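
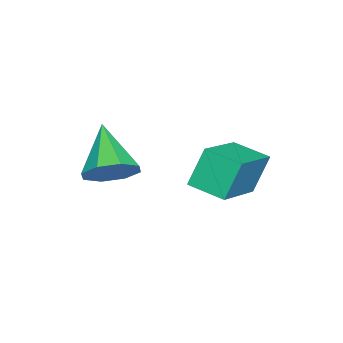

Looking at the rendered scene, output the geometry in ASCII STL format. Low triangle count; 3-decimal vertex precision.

solid 
facet normal 0.627 0.438 -0.644
outer loop
vertex 0.606 -2.423 3.864
vertex 0.253 -2.906 3.192
vertex 0.074 -2.106 3.562
endloop
endfacet
facet normal -0.157 0.530 0.833
outer loop
vertex 0.606 -2.423 3.864
vertex 0.074 -2.106 3.562
vertex -0.933 -3.734 4.408
endloop
endfacet
facet normal 0.627 0.438 -0.644
outer loop
vertex 0.074 -2.106 3.562
vertex 0.253 -2.906 3.192
vertex -0.353 -2.257 3.043
endloop
endfacet
facet normal -0.684 0.622 0.382
outer loop
vertex 0.074 -2.106 3.562
vertex -0.353 -2.257 3.043
vertex -0.933 -3.734 4.408
endloop
endfacet
facet normal 0.627 0.438 -0.644
outer loop
vertex -0.353 -2.257 3.043
vertex 0.253 -2.906 3.192
vertex -0.425 -2.789 2.611
endloop
endfacet
facet normal -0.959 0.245 -0.142
outer loop
vertex -0.353 -2.257 3.043
vertex -0.425 -2.789 2.611
vertex -0.933 -3.734 4.408
endloop
endfacet
facet normal 0.627 0.438 -0.644
outer loop
vertex -0.425 -2.789 2.611
vertex 0.253 -2.906 3.192
vertex -0.1 -3.389 2.519
endloop
endfacet
facet normal -0.820 -0.378 -0.430
outer loop
vertex -0.425 -2.789 2.611
vertex -0.1 -3.389 2.519
vertex -0.933 -3.734 4.408
endloop
endfacet
facet normal 0.627 0.439 -0.644
outer loop
vertex -0.1 -3.389 2.519
vertex 0.253 -2.906 3.192
vertex 0.432 -3.706 2.821
endloop
endfacet
facet normal -0.348 -0.883 -0.315
outer loop
vertex -0.1 -3.389 2.519
vertex 0.432 -3.706 2.821
vertex -0.933 -3.734 4.408
endloop
endfacet
facet normal 0.627 0.439 -0.644
outer loop
vertex 0.432 -3.706 2.821
vertex 0.253 -2.906 3.192
vertex 0.859 -3.555 3.34
endloop
endfacet
facet normal 0.179 -0.974 0.136
outer loop
vertex 0.432 -3.706 2.821
vertex 0.859 -3.555 3.34
vertex -0.933 -3.734 4.408
endloop
endfacet
facet normal 0.627 0.438 -0.644
outer loop
vertex 0.859 -3.555 3.34
vertex 0.253 -2.906 3.192
vertex 0.931 -3.023 3.772
endloop
endfacet
facet normal 0.454 -0.598 0.661
outer loop
vertex 0.859 -3.555 3.34
vertex 0.931 -3.023 3.772
vertex -0.933 -3.734 4.408
endloop
endfacet
facet normal 0.627 0.438 -0.644
outer loop
vertex 0.931 -3.023 3.772
vertex 0.253 -2.906 3.192
vertex 0.606 -2.423 3.864
endloop
endfacet
facet normal 0.314 0.025 0.949
outer loop
vertex 0.931 -3.023 3.772
vertex 0.606 -2.423 3.864
vertex -0.933 -3.734 4.408
endloop
endfacet
facet normal -0.935 0.059 -0.351
outer loop
vertex -3.949 -0.798 2.712
vertex -3.774 0.433 2.453
vertex -3.474 -1.145 1.387
endloop
endfacet
facet normal -0.138 -0.969 0.204
outer loop
vertex -1.446 -1.273 2.147
vertex -3.949 -0.798 2.712
vertex -3.474 -1.145 1.387
endloop
endfacet
facet normal -0.935 0.059 -0.350
outer loop
vertex -3.474 -1.145 1.387
vertex -3.774 0.433 2.453
vertex -3.299 0.086 1.127
endloop
endfacet
facet normal 0.327 -0.240 -0.914
outer loop
vertex -3.299 0.086 1.127
vertex -1.446 -1.273 2.147
vertex -3.474 -1.145 1.387
endloop
endfacet
facet normal -0.328 0.239 0.914
outer loop
vertex -3.949 -0.798 2.712
vertex -1.746 0.305 3.213
vertex -3.774 0.433 2.453
endloop
endfacet
facet normal -0.138 -0.969 0.204
outer loop
vertex -1.921 -0.926 3.473
vertex -3.949 -0.798 2.712
vertex -1.446 -1.273 2.147
endloop
endfacet
facet normal -0.328 0.240 0.914
outer loop
vertex -1.921 -0.926 3.473
vertex -1.746 0.305 3.213
vertex -3.949 -0.798 2.712
endloop
endfacet
facet normal 0.138 0.969 -0.204
outer loop
vertex -3.774 0.433 2.453
vertex -1.746 0.305 3.213
vertex -3.299 0.086 1.127
endloop
endfacet
facet normal 0.328 -0.239 -0.914
outer loop
vertex -1.271 -0.042 1.888
vertex -1.446 -1.273 2.147
vertex -3.299 0.086 1.127
endloop
endfacet
facet normal 0.138 0.969 -0.204
outer loop
vertex -3.299 0.086 1.127
vertex -1.746 0.305 3.213
vertex -1.271 -0.042 1.888
endloop
endfacet
facet normal 0.935 -0.059 0.350
outer loop
vertex -1.271 -0.042 1.888
vertex -1.921 -0.926 3.473
vertex -1.446 -1.273 2.147
endloop
endfacet
facet normal 0.935 -0.059 0.350
outer loop
vertex -1.746 0.305 3.213
vertex -1.921 -0.926 3.473
vertex -1.271 -0.042 1.888
endloop
endfacet

endsolid


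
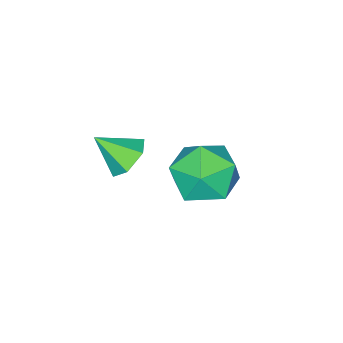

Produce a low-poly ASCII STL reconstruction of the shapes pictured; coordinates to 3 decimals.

solid 
facet normal -0.400 0.663 -0.633
outer loop
vertex 3.294 -3.014 3.575
vertex 2.804 -3.412 3.468
vertex 2.769 -2.982 3.94
endloop
endfacet
facet normal 0.547 0.362 0.755
outer loop
vertex 3.294 -3.014 3.575
vertex 2.769 -2.982 3.94
vertex 3.236 -4.128 4.152
endloop
endfacet
facet normal -0.399 0.663 -0.634
outer loop
vertex 2.769 -2.982 3.94
vertex 2.804 -3.412 3.468
vertex 2.279 -3.38 3.832
endloop
endfacet
facet normal -0.268 0.069 0.961
outer loop
vertex 2.769 -2.982 3.94
vertex 2.279 -3.38 3.832
vertex 3.236 -4.128 4.152
endloop
endfacet
facet normal -0.400 0.662 -0.635
outer loop
vertex 2.279 -3.38 3.832
vertex 2.804 -3.412 3.468
vertex 2.315 -3.811 3.36
endloop
endfacet
facet normal -0.632 -0.596 0.496
outer loop
vertex 2.279 -3.38 3.832
vertex 2.315 -3.811 3.36
vertex 3.236 -4.128 4.152
endloop
endfacet
facet normal -0.400 0.662 -0.634
outer loop
vertex 2.315 -3.811 3.36
vertex 2.804 -3.412 3.468
vertex 2.84 -3.843 2.995
endloop
endfacet
facet normal -0.181 -0.967 -0.176
outer loop
vertex 2.315 -3.811 3.36
vertex 2.84 -3.843 2.995
vertex 3.236 -4.128 4.152
endloop
endfacet
facet normal -0.399 0.662 -0.634
outer loop
vertex 2.84 -3.843 2.995
vertex 2.804 -3.412 3.468
vertex 3.329 -3.445 3.103
endloop
endfacet
facet normal 0.633 -0.673 -0.382
outer loop
vertex 2.84 -3.843 2.995
vertex 3.329 -3.445 3.103
vertex 3.236 -4.128 4.152
endloop
endfacet
facet normal -0.399 0.662 -0.634
outer loop
vertex 3.329 -3.445 3.103
vertex 2.804 -3.412 3.468
vertex 3.294 -3.014 3.575
endloop
endfacet
facet normal 0.997 -0.009 0.082
outer loop
vertex 3.329 -3.445 3.103
vertex 3.294 -3.014 3.575
vertex 3.236 -4.128 4.152
endloop
endfacet
facet normal -0.825 0.510 0.245
outer loop
vertex -0.424 -2.565 0.594
vertex -0.632 -3.26 1.34
vertex -0.051 -2.423 1.555
endloop
endfacet
facet normal -0.324 0.946 -0.014
outer loop
vertex -0.424 -2.565 0.594
vertex -0.051 -2.423 1.555
vertex 0.552 -2.229 0.729
endloop
endfacet
facet normal -0.157 0.725 -0.671
outer loop
vertex -0.424 -2.565 0.594
vertex 0.552 -2.229 0.729
vertex 0.344 -2.946 0.003
endloop
endfacet
facet normal -0.554 0.152 -0.818
outer loop
vertex -0.424 -2.565 0.594
vertex 0.344 -2.946 0.003
vertex -0.388 -3.583 0.381
endloop
endfacet
facet normal -0.967 0.019 -0.252
outer loop
vertex -0.424 -2.565 0.594
vertex -0.388 -3.583 0.381
vertex -0.632 -3.26 1.34
endloop
endfacet
facet normal 0.258 0.882 0.395
outer loop
vertex 0.552 -2.229 0.729
vertex -0.051 -2.423 1.555
vertex 0.948 -2.717 1.559
endloop
endfacet
facet normal -0.554 0.175 0.814
outer loop
vertex -0.051 -2.423 1.555
vertex -0.632 -3.26 1.34
vertex 0.216 -3.354 1.937
endloop
endfacet
facet normal -0.784 -0.620 0.009
outer loop
vertex -0.632 -3.26 1.34
vertex -0.388 -3.583 0.381
vertex 0.008 -4.071 1.211
endloop
endfacet
facet normal -0.116 -0.405 -0.907
outer loop
vertex -0.388 -3.583 0.381
vertex 0.344 -2.946 0.003
vertex 0.611 -3.877 0.385
endloop
endfacet
facet normal 0.529 0.523 -0.668
outer loop
vertex 0.344 -2.946 0.003
vertex 0.552 -2.229 0.729
vertex 1.192 -3.04 0.6
endloop
endfacet
facet normal 0.554 -0.152 0.818
outer loop
vertex 0.984 -3.735 1.346
vertex 0.948 -2.717 1.559
vertex 0.216 -3.354 1.937
endloop
endfacet
facet normal 0.157 -0.725 0.671
outer loop
vertex 0.984 -3.735 1.346
vertex 0.216 -3.354 1.937
vertex 0.008 -4.071 1.211
endloop
endfacet
facet normal 0.324 -0.946 0.014
outer loop
vertex 0.984 -3.735 1.346
vertex 0.008 -4.071 1.211
vertex 0.611 -3.877 0.385
endloop
endfacet
facet normal 0.825 -0.510 -0.245
outer loop
vertex 0.984 -3.735 1.346
vertex 0.611 -3.877 0.385
vertex 1.192 -3.04 0.6
endloop
endfacet
facet normal 0.967 -0.019 0.252
outer loop
vertex 0.984 -3.735 1.346
vertex 1.192 -3.04 0.6
vertex 0.948 -2.717 1.559
endloop
endfacet
facet normal 0.116 0.405 0.907
outer loop
vertex 0.216 -3.354 1.937
vertex 0.948 -2.717 1.559
vertex -0.051 -2.423 1.555
endloop
endfacet
facet normal -0.529 -0.523 0.668
outer loop
vertex 0.008 -4.071 1.211
vertex 0.216 -3.354 1.937
vertex -0.632 -3.26 1.34
endloop
endfacet
facet normal -0.258 -0.882 -0.395
outer loop
vertex 0.611 -3.877 0.385
vertex 0.008 -4.071 1.211
vertex -0.388 -3.583 0.381
endloop
endfacet
facet normal 0.554 -0.175 -0.814
outer loop
vertex 1.192 -3.04 0.6
vertex 0.611 -3.877 0.385
vertex 0.344 -2.946 0.003
endloop
endfacet
facet normal 0.784 0.620 -0.009
outer loop
vertex 0.948 -2.717 1.559
vertex 1.192 -3.04 0.6
vertex 0.552 -2.229 0.729
endloop
endfacet

endsolid


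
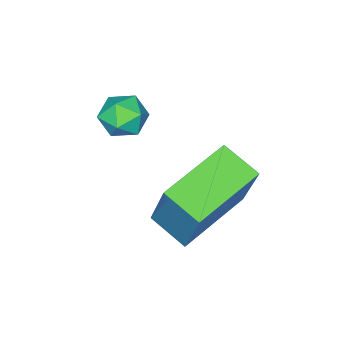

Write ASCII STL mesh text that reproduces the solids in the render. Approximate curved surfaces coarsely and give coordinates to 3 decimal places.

solid 
facet normal -0.975 0.067 0.213
outer loop
vertex 2.133 -0.385 -1.108
vertex 2.108 0.654 -1.55
vertex 1.652 -1.219 -3.041
endloop
endfacet
facet normal 0.022 -0.920 0.391
outer loop
vertex 3.612 -1.354 -3.47
vertex 2.133 -0.385 -1.108
vertex 1.652 -1.219 -3.041
endloop
endfacet
facet normal -0.975 0.068 0.213
outer loop
vertex 1.652 -1.219 -3.041
vertex 2.108 0.654 -1.55
vertex 1.628 -0.179 -3.483
endloop
endfacet
facet normal -0.223 -0.386 -0.895
outer loop
vertex 1.628 -0.179 -3.483
vertex 3.612 -1.354 -3.47
vertex 1.652 -1.219 -3.041
endloop
endfacet
facet normal 0.223 0.386 0.895
outer loop
vertex 2.133 -0.385 -1.108
vertex 4.068 0.519 -1.979
vertex 2.108 0.654 -1.55
endloop
endfacet
facet normal 0.022 -0.920 0.391
outer loop
vertex 4.092 -0.521 -1.537
vertex 2.133 -0.385 -1.108
vertex 3.612 -1.354 -3.47
endloop
endfacet
facet normal 0.223 0.386 0.895
outer loop
vertex 4.092 -0.521 -1.537
vertex 4.068 0.519 -1.979
vertex 2.133 -0.385 -1.108
endloop
endfacet
facet normal -0.022 0.920 -0.391
outer loop
vertex 2.108 0.654 -1.55
vertex 4.068 0.519 -1.979
vertex 1.628 -0.179 -3.483
endloop
endfacet
facet normal -0.223 -0.386 -0.895
outer loop
vertex 3.587 -0.315 -3.912
vertex 3.612 -1.354 -3.47
vertex 1.628 -0.179 -3.483
endloop
endfacet
facet normal -0.022 0.920 -0.391
outer loop
vertex 1.628 -0.179 -3.483
vertex 4.068 0.519 -1.979
vertex 3.587 -0.315 -3.912
endloop
endfacet
facet normal 0.975 -0.067 -0.213
outer loop
vertex 3.587 -0.315 -3.912
vertex 4.092 -0.521 -1.537
vertex 3.612 -1.354 -3.47
endloop
endfacet
facet normal 0.975 -0.068 -0.213
outer loop
vertex 4.068 0.519 -1.979
vertex 4.092 -0.521 -1.537
vertex 3.587 -0.315 -3.912
endloop
endfacet
facet normal 0.395 0.913 0.102
outer loop
vertex 3.291 -2.007 -0.896
vertex 3.162 -2.024 -0.246
vertex 3.741 -2.249 -0.475
endloop
endfacet
facet normal 0.706 0.560 -0.433
outer loop
vertex 3.291 -2.007 -0.896
vertex 3.741 -2.249 -0.475
vertex 3.629 -2.554 -1.052
endloop
endfacet
facet normal 0.198 0.380 -0.904
outer loop
vertex 3.291 -2.007 -0.896
vertex 3.629 -2.554 -1.052
vertex 2.98 -2.518 -1.179
endloop
endfacet
facet normal -0.425 0.623 -0.657
outer loop
vertex 3.291 -2.007 -0.896
vertex 2.98 -2.518 -1.179
vertex 2.691 -2.19 -0.681
endloop
endfacet
facet normal -0.303 0.952 -0.035
outer loop
vertex 3.291 -2.007 -0.896
vertex 2.691 -2.19 -0.681
vertex 3.162 -2.024 -0.246
endloop
endfacet
facet normal 0.985 -0.042 -0.169
outer loop
vertex 3.629 -2.554 -1.052
vertex 3.741 -2.249 -0.475
vertex 3.709 -2.91 -0.499
endloop
endfacet
facet normal 0.482 0.529 0.698
outer loop
vertex 3.741 -2.249 -0.475
vertex 3.162 -2.024 -0.246
vertex 3.42 -2.582 -0.001
endloop
endfacet
facet normal -0.649 0.594 0.476
outer loop
vertex 3.162 -2.024 -0.246
vertex 2.691 -2.19 -0.681
vertex 2.771 -2.546 -0.128
endloop
endfacet
facet normal -0.846 0.060 -0.530
outer loop
vertex 2.691 -2.19 -0.681
vertex 2.98 -2.518 -1.179
vertex 2.659 -2.851 -0.705
endloop
endfacet
facet normal 0.163 -0.332 -0.929
outer loop
vertex 2.98 -2.518 -1.179
vertex 3.629 -2.554 -1.052
vertex 3.238 -3.076 -0.934
endloop
endfacet
facet normal 0.425 -0.623 0.657
outer loop
vertex 3.109 -3.093 -0.284
vertex 3.709 -2.91 -0.499
vertex 3.42 -2.582 -0.001
endloop
endfacet
facet normal -0.198 -0.380 0.904
outer loop
vertex 3.109 -3.093 -0.284
vertex 3.42 -2.582 -0.001
vertex 2.771 -2.546 -0.128
endloop
endfacet
facet normal -0.706 -0.560 0.433
outer loop
vertex 3.109 -3.093 -0.284
vertex 2.771 -2.546 -0.128
vertex 2.659 -2.851 -0.705
endloop
endfacet
facet normal -0.395 -0.913 -0.102
outer loop
vertex 3.109 -3.093 -0.284
vertex 2.659 -2.851 -0.705
vertex 3.238 -3.076 -0.934
endloop
endfacet
facet normal 0.303 -0.952 0.035
outer loop
vertex 3.109 -3.093 -0.284
vertex 3.238 -3.076 -0.934
vertex 3.709 -2.91 -0.499
endloop
endfacet
facet normal 0.846 -0.060 0.530
outer loop
vertex 3.42 -2.582 -0.001
vertex 3.709 -2.91 -0.499
vertex 3.741 -2.249 -0.475
endloop
endfacet
facet normal -0.163 0.332 0.929
outer loop
vertex 2.771 -2.546 -0.128
vertex 3.42 -2.582 -0.001
vertex 3.162 -2.024 -0.246
endloop
endfacet
facet normal -0.985 0.042 0.169
outer loop
vertex 2.659 -2.851 -0.705
vertex 2.771 -2.546 -0.128
vertex 2.691 -2.19 -0.681
endloop
endfacet
facet normal -0.482 -0.529 -0.698
outer loop
vertex 3.238 -3.076 -0.934
vertex 2.659 -2.851 -0.705
vertex 2.98 -2.518 -1.179
endloop
endfacet
facet normal 0.649 -0.594 -0.476
outer loop
vertex 3.709 -2.91 -0.499
vertex 3.238 -3.076 -0.934
vertex 3.629 -2.554 -1.052
endloop
endfacet

endsolid


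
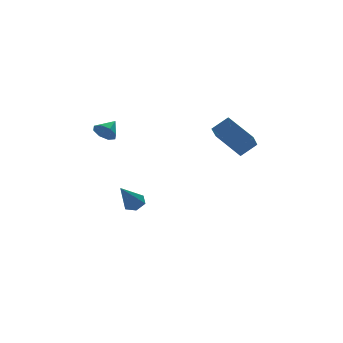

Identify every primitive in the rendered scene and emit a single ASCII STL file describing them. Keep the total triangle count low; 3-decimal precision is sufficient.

solid 
facet normal -0.508 -0.584 0.633
outer loop
vertex 1.739 -4.628 2.453
vertex 1.188 -3.108 3.413
vertex 0.84 -4.546 1.807
endloop
endfacet
facet normal 0.293 -0.808 -0.511
outer loop
vertex 1.532 -3.752 0.947
vertex 1.739 -4.628 2.453
vertex 0.84 -4.546 1.807
endloop
endfacet
facet normal -0.509 -0.584 0.633
outer loop
vertex 0.84 -4.546 1.807
vertex 1.188 -3.108 3.413
vertex 0.29 -3.026 2.767
endloop
endfacet
facet normal -0.810 0.075 -0.582
outer loop
vertex 0.29 -3.026 2.767
vertex 1.532 -3.752 0.947
vertex 0.84 -4.546 1.807
endloop
endfacet
facet normal 0.809 -0.074 0.583
outer loop
vertex 1.739 -4.628 2.453
vertex 1.88 -2.314 2.553
vertex 1.188 -3.108 3.413
endloop
endfacet
facet normal 0.293 -0.808 -0.510
outer loop
vertex 2.43 -3.834 1.593
vertex 1.739 -4.628 2.453
vertex 1.532 -3.752 0.947
endloop
endfacet
facet normal 0.810 -0.074 0.582
outer loop
vertex 2.43 -3.834 1.593
vertex 1.88 -2.314 2.553
vertex 1.739 -4.628 2.453
endloop
endfacet
facet normal -0.293 0.808 0.510
outer loop
vertex 1.188 -3.108 3.413
vertex 1.88 -2.314 2.553
vertex 0.29 -3.026 2.767
endloop
endfacet
facet normal -0.810 0.074 -0.582
outer loop
vertex 0.981 -2.232 1.907
vertex 1.532 -3.752 0.947
vertex 0.29 -3.026 2.767
endloop
endfacet
facet normal -0.293 0.808 0.511
outer loop
vertex 0.29 -3.026 2.767
vertex 1.88 -2.314 2.553
vertex 0.981 -2.232 1.907
endloop
endfacet
facet normal 0.509 0.584 -0.633
outer loop
vertex 0.981 -2.232 1.907
vertex 2.43 -3.834 1.593
vertex 1.532 -3.752 0.947
endloop
endfacet
facet normal 0.508 0.584 -0.633
outer loop
vertex 1.88 -2.314 2.553
vertex 2.43 -3.834 1.593
vertex 0.981 -2.232 1.907
endloop
endfacet
facet normal 0.569 0.330 -0.753
outer loop
vertex -0.552 2.524 -4.216
vertex -0.923 3.068 -4.258
vertex -0.395 3.058 -3.863
endloop
endfacet
facet normal 0.598 -0.557 0.576
outer loop
vertex -0.552 2.524 -4.216
vertex -0.395 3.058 -3.863
vertex -2.057 2.412 -2.762
endloop
endfacet
facet normal 0.570 0.329 -0.753
outer loop
vertex -0.395 3.058 -3.863
vertex -0.923 3.068 -4.258
vertex -0.765 3.603 -3.905
endloop
endfacet
facet normal 0.419 0.349 0.838
outer loop
vertex -0.395 3.058 -3.863
vertex -0.765 3.603 -3.905
vertex -2.057 2.412 -2.762
endloop
endfacet
facet normal 0.571 0.328 -0.753
outer loop
vertex -0.765 3.603 -3.905
vertex -0.923 3.068 -4.258
vertex -1.293 3.613 -4.301
endloop
endfacet
facet normal -0.337 0.816 0.470
outer loop
vertex -0.765 3.603 -3.905
vertex -1.293 3.613 -4.301
vertex -2.057 2.412 -2.762
endloop
endfacet
facet normal 0.571 0.328 -0.753
outer loop
vertex -1.293 3.613 -4.301
vertex -0.923 3.068 -4.258
vertex -1.451 3.078 -4.654
endloop
endfacet
facet normal -0.913 0.375 -0.160
outer loop
vertex -1.293 3.613 -4.301
vertex -1.451 3.078 -4.654
vertex -2.057 2.412 -2.762
endloop
endfacet
facet normal 0.570 0.331 -0.752
outer loop
vertex -1.451 3.078 -4.654
vertex -0.923 3.068 -4.258
vertex -1.08 2.534 -4.612
endloop
endfacet
facet normal -0.733 -0.533 -0.422
outer loop
vertex -1.451 3.078 -4.654
vertex -1.08 2.534 -4.612
vertex -2.057 2.412 -2.762
endloop
endfacet
facet normal 0.570 0.331 -0.752
outer loop
vertex -1.08 2.534 -4.612
vertex -0.923 3.068 -4.258
vertex -0.552 2.524 -4.216
endloop
endfacet
facet normal 0.022 -0.998 -0.054
outer loop
vertex -1.08 2.534 -4.612
vertex -0.552 2.524 -4.216
vertex -2.057 2.412 -2.762
endloop
endfacet
facet normal -0.768 -0.415 -0.487
outer loop
vertex -2.07 2.943 0.57
vertex -2.523 3.251 1.022
vertex -2.229 3.435 0.402
endloop
endfacet
facet normal 0.882 0.131 -0.452
outer loop
vertex -2.07 2.943 0.57
vertex -2.229 3.435 0.402
vertex -1.677 3.709 1.558
endloop
endfacet
facet normal -0.768 -0.415 -0.487
outer loop
vertex -2.229 3.435 0.402
vertex -2.523 3.251 1.022
vertex -2.561 3.819 0.598
endloop
endfacet
facet normal 0.560 0.706 -0.435
outer loop
vertex -2.229 3.435 0.402
vertex -2.561 3.819 0.598
vertex -1.677 3.709 1.558
endloop
endfacet
facet normal -0.768 -0.415 -0.487
outer loop
vertex -2.561 3.819 0.598
vertex -2.523 3.251 1.022
vertex -2.87 3.87 1.042
endloop
endfacet
facet normal 0.140 0.990 -0.016
outer loop
vertex -2.561 3.819 0.598
vertex -2.87 3.87 1.042
vertex -1.677 3.709 1.558
endloop
endfacet
facet normal -0.769 -0.415 -0.486
outer loop
vertex -2.87 3.87 1.042
vertex -2.523 3.251 1.022
vertex -2.975 3.559 1.474
endloop
endfacet
facet normal -0.131 0.819 0.558
outer loop
vertex -2.87 3.87 1.042
vertex -2.975 3.559 1.474
vertex -1.677 3.709 1.558
endloop
endfacet
facet normal -0.769 -0.415 -0.486
outer loop
vertex -2.975 3.559 1.474
vertex -2.523 3.251 1.022
vertex -2.816 3.068 1.642
endloop
endfacet
facet normal -0.096 0.294 0.951
outer loop
vertex -2.975 3.559 1.474
vertex -2.816 3.068 1.642
vertex -1.677 3.709 1.558
endloop
endfacet
facet normal -0.768 -0.417 -0.486
outer loop
vertex -2.816 3.068 1.642
vertex -2.523 3.251 1.022
vertex -2.484 2.684 1.447
endloop
endfacet
facet normal 0.226 -0.279 0.933
outer loop
vertex -2.816 3.068 1.642
vertex -2.484 2.684 1.447
vertex -1.677 3.709 1.558
endloop
endfacet
facet normal -0.768 -0.417 -0.486
outer loop
vertex -2.484 2.684 1.447
vertex -2.523 3.251 1.022
vertex -2.175 2.632 1.003
endloop
endfacet
facet normal 0.645 -0.564 0.515
outer loop
vertex -2.484 2.684 1.447
vertex -2.175 2.632 1.003
vertex -1.677 3.709 1.558
endloop
endfacet
facet normal -0.768 -0.417 -0.486
outer loop
vertex -2.175 2.632 1.003
vertex -2.523 3.251 1.022
vertex -2.07 2.943 0.57
endloop
endfacet
facet normal 0.917 -0.393 -0.060
outer loop
vertex -2.175 2.632 1.003
vertex -2.07 2.943 0.57
vertex -1.677 3.709 1.558
endloop
endfacet

endsolid


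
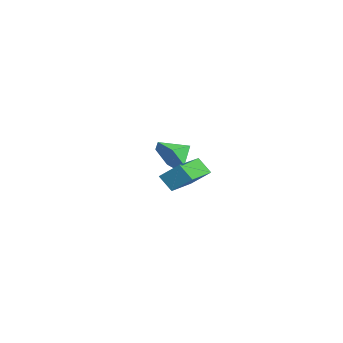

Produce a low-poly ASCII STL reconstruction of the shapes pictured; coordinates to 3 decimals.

solid 
facet normal 0.262 -0.876 -0.404
outer loop
vertex -1.593 -2.711 0.705
vertex -2.328 -2.608 0.005
vertex -1.393 -2.243 -0.179
endloop
endfacet
facet normal 0.593 0.649 0.477
outer loop
vertex -1.593 -2.711 0.705
vertex -1.393 -2.243 -0.179
vertex -2.632 -1.592 0.475
endloop
endfacet
facet normal 0.262 -0.876 -0.404
outer loop
vertex -1.393 -2.243 -0.179
vertex -2.328 -2.608 0.005
vertex -2.128 -2.14 -0.879
endloop
endfacet
facet normal 0.352 0.906 -0.236
outer loop
vertex -1.393 -2.243 -0.179
vertex -2.128 -2.14 -0.879
vertex -2.632 -1.592 0.475
endloop
endfacet
facet normal 0.262 -0.876 -0.405
outer loop
vertex -2.128 -2.14 -0.879
vertex -2.328 -2.608 0.005
vertex -3.063 -2.505 -0.694
endloop
endfacet
facet normal -0.400 0.788 -0.468
outer loop
vertex -2.128 -2.14 -0.879
vertex -3.063 -2.505 -0.694
vertex -2.632 -1.592 0.475
endloop
endfacet
facet normal 0.262 -0.876 -0.405
outer loop
vertex -3.063 -2.505 -0.694
vertex -2.328 -2.608 0.005
vertex -3.262 -2.973 0.19
endloop
endfacet
facet normal -0.911 0.413 0.013
outer loop
vertex -3.063 -2.505 -0.694
vertex -3.262 -2.973 0.19
vertex -2.632 -1.592 0.475
endloop
endfacet
facet normal 0.262 -0.876 -0.405
outer loop
vertex -3.262 -2.973 0.19
vertex -2.328 -2.608 0.005
vertex -2.527 -3.076 0.889
endloop
endfacet
facet normal -0.669 0.155 0.727
outer loop
vertex -3.262 -2.973 0.19
vertex -2.527 -3.076 0.889
vertex -2.632 -1.592 0.475
endloop
endfacet
facet normal 0.263 -0.876 -0.405
outer loop
vertex -2.527 -3.076 0.889
vertex -2.328 -2.608 0.005
vertex -1.593 -2.711 0.705
endloop
endfacet
facet normal 0.082 0.273 0.958
outer loop
vertex -2.527 -3.076 0.889
vertex -1.593 -2.711 0.705
vertex -2.632 -1.592 0.475
endloop
endfacet
facet normal -0.510 -0.429 0.745
outer loop
vertex 3.239 -3.889 1.726
vertex 1.577 -2.56 1.354
vertex 2.82 -4.61 1.024
endloop
endfacet
facet normal 0.770 -0.615 0.172
outer loop
vertex 3.283 -4.22 0.346
vertex 3.239 -3.889 1.726
vertex 2.82 -4.61 1.024
endloop
endfacet
facet normal -0.509 -0.429 0.746
outer loop
vertex 2.82 -4.61 1.024
vertex 1.577 -2.56 1.354
vertex 1.157 -3.282 0.653
endloop
endfacet
facet normal -0.385 -0.662 -0.643
outer loop
vertex 1.157 -3.282 0.653
vertex 3.283 -4.22 0.346
vertex 2.82 -4.61 1.024
endloop
endfacet
facet normal 0.385 0.662 0.643
outer loop
vertex 3.239 -3.889 1.726
vertex 2.04 -2.17 0.676
vertex 1.577 -2.56 1.354
endloop
endfacet
facet normal 0.770 -0.615 0.172
outer loop
vertex 3.703 -3.498 1.047
vertex 3.239 -3.889 1.726
vertex 3.283 -4.22 0.346
endloop
endfacet
facet normal 0.385 0.662 0.644
outer loop
vertex 3.703 -3.498 1.047
vertex 2.04 -2.17 0.676
vertex 3.239 -3.889 1.726
endloop
endfacet
facet normal -0.770 0.615 -0.172
outer loop
vertex 1.577 -2.56 1.354
vertex 2.04 -2.17 0.676
vertex 1.157 -3.282 0.653
endloop
endfacet
facet normal -0.385 -0.661 -0.644
outer loop
vertex 1.621 -2.891 -0.026
vertex 3.283 -4.22 0.346
vertex 1.157 -3.282 0.653
endloop
endfacet
facet normal -0.770 0.615 -0.172
outer loop
vertex 1.157 -3.282 0.653
vertex 2.04 -2.17 0.676
vertex 1.621 -2.891 -0.026
endloop
endfacet
facet normal 0.509 0.428 -0.746
outer loop
vertex 1.621 -2.891 -0.026
vertex 3.703 -3.498 1.047
vertex 3.283 -4.22 0.346
endloop
endfacet
facet normal 0.509 0.430 -0.745
outer loop
vertex 2.04 -2.17 0.676
vertex 3.703 -3.498 1.047
vertex 1.621 -2.891 -0.026
endloop
endfacet

endsolid


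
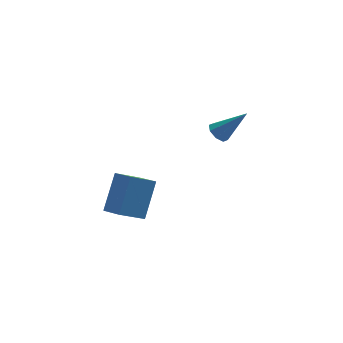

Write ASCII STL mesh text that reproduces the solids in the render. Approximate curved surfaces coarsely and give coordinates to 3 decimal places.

solid 
facet normal -0.796 -0.164 0.582
outer loop
vertex -2.61 0.561 2.318
vertex -3.099 1.51 1.917
vertex -3.531 -0.584 0.735
endloop
endfacet
facet normal 0.429 -0.832 0.352
outer loop
vertex -2.201 -0.31 -0.237
vertex -2.61 0.561 2.318
vertex -3.531 -0.584 0.735
endloop
endfacet
facet normal -0.797 -0.164 0.582
outer loop
vertex -3.531 -0.584 0.735
vertex -3.099 1.51 1.917
vertex -4.02 0.365 0.333
endloop
endfacet
facet normal -0.426 -0.530 -0.733
outer loop
vertex -4.02 0.365 0.333
vertex -2.201 -0.31 -0.237
vertex -3.531 -0.584 0.735
endloop
endfacet
facet normal 0.427 0.530 0.733
outer loop
vertex -2.61 0.561 2.318
vertex -1.769 1.784 0.945
vertex -3.099 1.51 1.917
endloop
endfacet
facet normal 0.429 -0.832 0.352
outer loop
vertex -1.28 0.835 1.347
vertex -2.61 0.561 2.318
vertex -2.201 -0.31 -0.237
endloop
endfacet
facet normal 0.426 0.530 0.733
outer loop
vertex -1.28 0.835 1.347
vertex -1.769 1.784 0.945
vertex -2.61 0.561 2.318
endloop
endfacet
facet normal -0.429 0.832 -0.352
outer loop
vertex -3.099 1.51 1.917
vertex -1.769 1.784 0.945
vertex -4.02 0.365 0.333
endloop
endfacet
facet normal -0.426 -0.530 -0.733
outer loop
vertex -2.69 0.639 -0.638
vertex -2.201 -0.31 -0.237
vertex -4.02 0.365 0.333
endloop
endfacet
facet normal -0.429 0.832 -0.352
outer loop
vertex -4.02 0.365 0.333
vertex -1.769 1.784 0.945
vertex -2.69 0.639 -0.638
endloop
endfacet
facet normal 0.796 0.164 -0.582
outer loop
vertex -2.69 0.639 -0.638
vertex -1.28 0.835 1.347
vertex -2.201 -0.31 -0.237
endloop
endfacet
facet normal 0.797 0.164 -0.582
outer loop
vertex -1.769 1.784 0.945
vertex -1.28 0.835 1.347
vertex -2.69 0.639 -0.638
endloop
endfacet
facet normal -0.642 0.221 -0.735
outer loop
vertex 3.208 3.547 1.507
vertex 2.711 3.374 1.889
vertex 3.032 3.927 1.775
endloop
endfacet
facet normal 0.835 0.518 -0.186
outer loop
vertex 3.208 3.547 1.507
vertex 3.032 3.927 1.775
vertex 4.009 2.926 3.371
endloop
endfacet
facet normal -0.642 0.222 -0.734
outer loop
vertex 3.032 3.927 1.775
vertex 2.711 3.374 1.889
vertex 2.669 3.984 2.11
endloop
endfacet
facet normal 0.407 0.865 0.294
outer loop
vertex 3.032 3.927 1.775
vertex 2.669 3.984 2.11
vertex 4.009 2.926 3.371
endloop
endfacet
facet normal -0.644 0.221 -0.733
outer loop
vertex 2.669 3.984 2.11
vertex 2.711 3.374 1.889
vertex 2.331 3.683 2.316
endloop
endfacet
facet normal -0.154 0.670 0.726
outer loop
vertex 2.669 3.984 2.11
vertex 2.331 3.683 2.316
vertex 4.009 2.926 3.371
endloop
endfacet
facet normal -0.642 0.223 -0.733
outer loop
vertex 2.331 3.683 2.316
vertex 2.711 3.374 1.889
vertex 2.215 3.201 2.271
endloop
endfacet
facet normal -0.517 0.045 0.855
outer loop
vertex 2.331 3.683 2.316
vertex 2.215 3.201 2.271
vertex 4.009 2.926 3.371
endloop
endfacet
facet normal -0.642 0.221 -0.734
outer loop
vertex 2.215 3.201 2.271
vertex 2.711 3.374 1.889
vertex 2.39 2.82 2.003
endloop
endfacet
facet normal -0.470 -0.642 0.606
outer loop
vertex 2.215 3.201 2.271
vertex 2.39 2.82 2.003
vertex 4.009 2.926 3.371
endloop
endfacet
facet normal -0.643 0.221 -0.733
outer loop
vertex 2.39 2.82 2.003
vertex 2.711 3.374 1.889
vertex 2.753 2.764 1.668
endloop
endfacet
facet normal -0.039 -0.992 0.123
outer loop
vertex 2.39 2.82 2.003
vertex 2.753 2.764 1.668
vertex 4.009 2.926 3.371
endloop
endfacet
facet normal -0.642 0.222 -0.734
outer loop
vertex 2.753 2.764 1.668
vertex 2.711 3.374 1.889
vertex 3.092 3.065 1.462
endloop
endfacet
facet normal 0.520 -0.797 -0.308
outer loop
vertex 2.753 2.764 1.668
vertex 3.092 3.065 1.462
vertex 4.009 2.926 3.371
endloop
endfacet
facet normal -0.642 0.223 -0.734
outer loop
vertex 3.092 3.065 1.462
vertex 2.711 3.374 1.889
vertex 3.208 3.547 1.507
endloop
endfacet
facet normal 0.883 -0.172 -0.437
outer loop
vertex 3.092 3.065 1.462
vertex 3.208 3.547 1.507
vertex 4.009 2.926 3.371
endloop
endfacet

endsolid


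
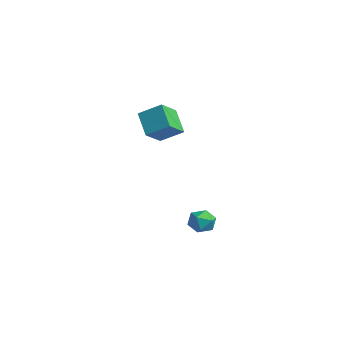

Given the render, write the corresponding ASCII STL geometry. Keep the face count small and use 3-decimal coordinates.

solid 
facet normal -0.567 0.114 0.816
outer loop
vertex 1.955 1.471 -2.903
vertex 2.155 0.627 -2.646
vertex 2.677 1.316 -2.38
endloop
endfacet
facet normal -0.285 0.738 0.612
outer loop
vertex 1.955 1.471 -2.903
vertex 2.677 1.316 -2.38
vertex 2.732 1.905 -3.064
endloop
endfacet
facet normal -0.496 0.866 -0.058
outer loop
vertex 1.955 1.471 -2.903
vertex 2.732 1.905 -3.064
vertex 2.245 1.58 -3.752
endloop
endfacet
facet normal -0.908 0.322 -0.269
outer loop
vertex 1.955 1.471 -2.903
vertex 2.245 1.58 -3.752
vertex 1.888 0.79 -3.494
endloop
endfacet
facet normal -0.952 -0.143 0.272
outer loop
vertex 1.955 1.471 -2.903
vertex 1.888 0.79 -3.494
vertex 2.155 0.627 -2.646
endloop
endfacet
facet normal 0.424 0.669 0.610
outer loop
vertex 2.732 1.905 -3.064
vertex 2.677 1.316 -2.38
vertex 3.412 1.33 -2.906
endloop
endfacet
facet normal -0.031 -0.340 0.940
outer loop
vertex 2.677 1.316 -2.38
vertex 2.155 0.627 -2.646
vertex 3.055 0.54 -2.648
endloop
endfacet
facet normal -0.653 -0.755 0.060
outer loop
vertex 2.155 0.627 -2.646
vertex 1.888 0.79 -3.494
vertex 2.568 0.215 -3.336
endloop
endfacet
facet normal -0.582 -0.003 -0.813
outer loop
vertex 1.888 0.79 -3.494
vertex 2.245 1.58 -3.752
vertex 2.623 0.804 -4.02
endloop
endfacet
facet normal 0.084 0.877 -0.473
outer loop
vertex 2.245 1.58 -3.752
vertex 2.732 1.905 -3.064
vertex 3.145 1.493 -3.754
endloop
endfacet
facet normal 0.908 -0.322 0.269
outer loop
vertex 3.345 0.649 -3.497
vertex 3.412 1.33 -2.906
vertex 3.055 0.54 -2.648
endloop
endfacet
facet normal 0.496 -0.866 0.058
outer loop
vertex 3.345 0.649 -3.497
vertex 3.055 0.54 -2.648
vertex 2.568 0.215 -3.336
endloop
endfacet
facet normal 0.285 -0.738 -0.612
outer loop
vertex 3.345 0.649 -3.497
vertex 2.568 0.215 -3.336
vertex 2.623 0.804 -4.02
endloop
endfacet
facet normal 0.567 -0.114 -0.816
outer loop
vertex 3.345 0.649 -3.497
vertex 2.623 0.804 -4.02
vertex 3.145 1.493 -3.754
endloop
endfacet
facet normal 0.952 0.143 -0.272
outer loop
vertex 3.345 0.649 -3.497
vertex 3.145 1.493 -3.754
vertex 3.412 1.33 -2.906
endloop
endfacet
facet normal 0.582 0.003 0.813
outer loop
vertex 3.055 0.54 -2.648
vertex 3.412 1.33 -2.906
vertex 2.677 1.316 -2.38
endloop
endfacet
facet normal -0.084 -0.877 0.473
outer loop
vertex 2.568 0.215 -3.336
vertex 3.055 0.54 -2.648
vertex 2.155 0.627 -2.646
endloop
endfacet
facet normal -0.424 -0.669 -0.610
outer loop
vertex 2.623 0.804 -4.02
vertex 2.568 0.215 -3.336
vertex 1.888 0.79 -3.494
endloop
endfacet
facet normal 0.031 0.340 -0.940
outer loop
vertex 3.145 1.493 -3.754
vertex 2.623 0.804 -4.02
vertex 2.245 1.58 -3.752
endloop
endfacet
facet normal 0.653 0.755 -0.060
outer loop
vertex 3.412 1.33 -2.906
vertex 3.145 1.493 -3.754
vertex 2.732 1.905 -3.064
endloop
endfacet
facet normal -0.448 0.732 -0.513
outer loop
vertex -0.952 -0.323 3.709
vertex -0.104 0.75 4.5
vertex 0.321 -0.414 2.468
endloop
endfacet
facet normal -0.537 -0.679 -0.501
outer loop
vertex 1.064 -1.63 3.32
vertex -0.952 -0.323 3.709
vertex 0.321 -0.414 2.468
endloop
endfacet
facet normal -0.448 0.732 -0.513
outer loop
vertex 0.321 -0.414 2.468
vertex -0.104 0.75 4.5
vertex 1.169 0.659 3.259
endloop
endfacet
facet normal 0.715 -0.051 -0.697
outer loop
vertex 1.169 0.659 3.259
vertex 1.064 -1.63 3.32
vertex 0.321 -0.414 2.468
endloop
endfacet
facet normal -0.715 0.051 0.697
outer loop
vertex -0.952 -0.323 3.709
vertex 0.639 -0.466 5.352
vertex -0.104 0.75 4.5
endloop
endfacet
facet normal -0.537 -0.679 -0.501
outer loop
vertex -0.209 -1.539 4.561
vertex -0.952 -0.323 3.709
vertex 1.064 -1.63 3.32
endloop
endfacet
facet normal -0.715 0.051 0.697
outer loop
vertex -0.209 -1.539 4.561
vertex 0.639 -0.466 5.352
vertex -0.952 -0.323 3.709
endloop
endfacet
facet normal 0.537 0.679 0.501
outer loop
vertex -0.104 0.75 4.5
vertex 0.639 -0.466 5.352
vertex 1.169 0.659 3.259
endloop
endfacet
facet normal 0.715 -0.051 -0.697
outer loop
vertex 1.912 -0.557 4.111
vertex 1.064 -1.63 3.32
vertex 1.169 0.659 3.259
endloop
endfacet
facet normal 0.537 0.679 0.501
outer loop
vertex 1.169 0.659 3.259
vertex 0.639 -0.466 5.352
vertex 1.912 -0.557 4.111
endloop
endfacet
facet normal 0.448 -0.732 0.513
outer loop
vertex 1.912 -0.557 4.111
vertex -0.209 -1.539 4.561
vertex 1.064 -1.63 3.32
endloop
endfacet
facet normal 0.448 -0.732 0.513
outer loop
vertex 0.639 -0.466 5.352
vertex -0.209 -1.539 4.561
vertex 1.912 -0.557 4.111
endloop
endfacet

endsolid


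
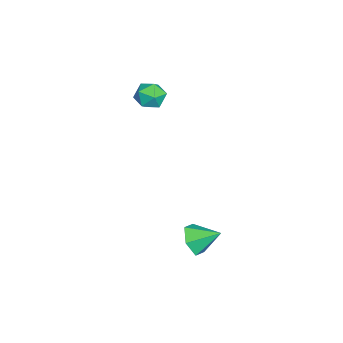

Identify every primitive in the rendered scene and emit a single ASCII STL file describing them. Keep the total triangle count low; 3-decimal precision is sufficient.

solid 
facet normal -0.100 -0.863 -0.496
outer loop
vertex 3.133 1.243 -3.62
vertex 2.391 1.559 -4.02
vertex 3.196 1.685 -4.402
endloop
endfacet
facet normal 0.912 0.320 0.255
outer loop
vertex 3.133 1.243 -3.62
vertex 3.196 1.685 -4.402
vertex 2.529 2.741 -3.34
endloop
endfacet
facet normal -0.101 -0.862 -0.496
outer loop
vertex 3.196 1.685 -4.402
vertex 2.391 1.559 -4.02
vertex 2.455 2.001 -4.801
endloop
endfacet
facet normal 0.534 0.743 -0.403
outer loop
vertex 3.196 1.685 -4.402
vertex 2.455 2.001 -4.801
vertex 2.529 2.741 -3.34
endloop
endfacet
facet normal -0.101 -0.862 -0.496
outer loop
vertex 2.455 2.001 -4.801
vertex 2.391 1.559 -4.02
vertex 1.649 1.876 -4.419
endloop
endfacet
facet normal -0.328 0.849 -0.414
outer loop
vertex 2.455 2.001 -4.801
vertex 1.649 1.876 -4.419
vertex 2.529 2.741 -3.34
endloop
endfacet
facet normal -0.101 -0.862 -0.497
outer loop
vertex 1.649 1.876 -4.419
vertex 2.391 1.559 -4.02
vertex 1.586 1.433 -3.638
endloop
endfacet
facet normal -0.813 0.532 0.236
outer loop
vertex 1.649 1.876 -4.419
vertex 1.586 1.433 -3.638
vertex 2.529 2.741 -3.34
endloop
endfacet
facet normal -0.100 -0.862 -0.496
outer loop
vertex 1.586 1.433 -3.638
vertex 2.391 1.559 -4.02
vertex 2.328 1.117 -3.239
endloop
endfacet
facet normal -0.434 0.109 0.894
outer loop
vertex 1.586 1.433 -3.638
vertex 2.328 1.117 -3.239
vertex 2.529 2.741 -3.34
endloop
endfacet
facet normal -0.100 -0.862 -0.496
outer loop
vertex 2.328 1.117 -3.239
vertex 2.391 1.559 -4.02
vertex 3.133 1.243 -3.62
endloop
endfacet
facet normal 0.427 0.003 0.904
outer loop
vertex 2.328 1.117 -3.239
vertex 3.133 1.243 -3.62
vertex 2.529 2.741 -3.34
endloop
endfacet
facet normal -0.392 0.667 0.634
outer loop
vertex -3.637 -0.192 1.156
vertex -4.335 -0.658 1.215
vertex -3.696 -0.788 1.747
endloop
endfacet
facet normal 0.319 0.651 0.689
outer loop
vertex -3.637 -0.192 1.156
vertex -3.696 -0.788 1.747
vertex -2.978 -0.688 1.32
endloop
endfacet
facet normal 0.593 0.804 0.048
outer loop
vertex -3.637 -0.192 1.156
vertex -2.978 -0.688 1.32
vertex -3.173 -0.497 0.524
endloop
endfacet
facet normal 0.050 0.913 -0.404
outer loop
vertex -3.637 -0.192 1.156
vertex -3.173 -0.497 0.524
vertex -4.012 -0.479 0.46
endloop
endfacet
facet normal -0.557 0.829 -0.042
outer loop
vertex -3.637 -0.192 1.156
vertex -4.012 -0.479 0.46
vertex -4.335 -0.658 1.215
endloop
endfacet
facet normal 0.513 -0.015 0.859
outer loop
vertex -2.978 -0.688 1.32
vertex -3.696 -0.788 1.747
vertex -3.268 -1.461 1.48
endloop
endfacet
facet normal -0.638 0.012 0.770
outer loop
vertex -3.696 -0.788 1.747
vertex -4.335 -0.658 1.215
vertex -4.107 -1.443 1.416
endloop
endfacet
facet normal -0.906 0.273 -0.323
outer loop
vertex -4.335 -0.658 1.215
vertex -4.012 -0.479 0.46
vertex -4.302 -1.252 0.62
endloop
endfacet
facet normal 0.078 0.410 -0.909
outer loop
vertex -4.012 -0.479 0.46
vertex -3.173 -0.497 0.524
vertex -3.584 -1.152 0.193
endloop
endfacet
facet normal 0.956 0.232 -0.179
outer loop
vertex -3.173 -0.497 0.524
vertex -2.978 -0.688 1.32
vertex -2.945 -1.282 0.725
endloop
endfacet
facet normal -0.050 -0.913 0.404
outer loop
vertex -3.643 -1.748 0.784
vertex -3.268 -1.461 1.48
vertex -4.107 -1.443 1.416
endloop
endfacet
facet normal -0.593 -0.804 -0.048
outer loop
vertex -3.643 -1.748 0.784
vertex -4.107 -1.443 1.416
vertex -4.302 -1.252 0.62
endloop
endfacet
facet normal -0.319 -0.651 -0.689
outer loop
vertex -3.643 -1.748 0.784
vertex -4.302 -1.252 0.62
vertex -3.584 -1.152 0.193
endloop
endfacet
facet normal 0.392 -0.667 -0.634
outer loop
vertex -3.643 -1.748 0.784
vertex -3.584 -1.152 0.193
vertex -2.945 -1.282 0.725
endloop
endfacet
facet normal 0.557 -0.829 0.042
outer loop
vertex -3.643 -1.748 0.784
vertex -2.945 -1.282 0.725
vertex -3.268 -1.461 1.48
endloop
endfacet
facet normal -0.078 -0.410 0.909
outer loop
vertex -4.107 -1.443 1.416
vertex -3.268 -1.461 1.48
vertex -3.696 -0.788 1.747
endloop
endfacet
facet normal -0.956 -0.232 0.179
outer loop
vertex -4.302 -1.252 0.62
vertex -4.107 -1.443 1.416
vertex -4.335 -0.658 1.215
endloop
endfacet
facet normal -0.513 0.015 -0.859
outer loop
vertex -3.584 -1.152 0.193
vertex -4.302 -1.252 0.62
vertex -4.012 -0.479 0.46
endloop
endfacet
facet normal 0.638 -0.012 -0.770
outer loop
vertex -2.945 -1.282 0.725
vertex -3.584 -1.152 0.193
vertex -3.173 -0.497 0.524
endloop
endfacet
facet normal 0.906 -0.273 0.323
outer loop
vertex -3.268 -1.461 1.48
vertex -2.945 -1.282 0.725
vertex -2.978 -0.688 1.32
endloop
endfacet

endsolid


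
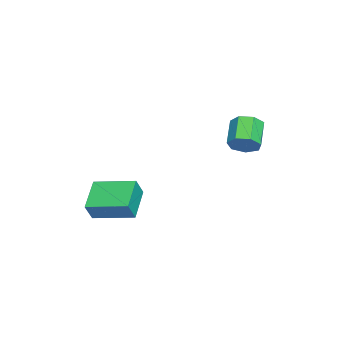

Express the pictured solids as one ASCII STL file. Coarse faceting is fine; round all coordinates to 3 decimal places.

solid 
facet normal -0.938 -0.055 0.341
outer loop
vertex 1.266 -3.012 0.491
vertex 1.305 -1.226 0.889
vertex 0.949 -2.818 -0.35
endloop
endfacet
facet normal -0.021 -0.976 -0.217
outer loop
vertex 2.375 -2.734 -0.869
vertex 1.266 -3.012 0.491
vertex 0.949 -2.818 -0.35
endloop
endfacet
facet normal -0.939 -0.055 0.341
outer loop
vertex 0.949 -2.818 -0.35
vertex 1.305 -1.226 0.889
vertex 0.988 -1.032 0.047
endloop
endfacet
facet normal -0.345 0.211 -0.915
outer loop
vertex 0.988 -1.032 0.047
vertex 2.375 -2.734 -0.869
vertex 0.949 -2.818 -0.35
endloop
endfacet
facet normal 0.345 -0.211 0.914
outer loop
vertex 1.266 -3.012 0.491
vertex 2.731 -1.142 0.37
vertex 1.305 -1.226 0.889
endloop
endfacet
facet normal -0.021 -0.976 -0.217
outer loop
vertex 2.692 -2.928 -0.027
vertex 1.266 -3.012 0.491
vertex 2.375 -2.734 -0.869
endloop
endfacet
facet normal 0.345 -0.211 0.915
outer loop
vertex 2.692 -2.928 -0.027
vertex 2.731 -1.142 0.37
vertex 1.266 -3.012 0.491
endloop
endfacet
facet normal 0.021 0.976 0.217
outer loop
vertex 1.305 -1.226 0.889
vertex 2.731 -1.142 0.37
vertex 0.988 -1.032 0.047
endloop
endfacet
facet normal -0.345 0.211 -0.915
outer loop
vertex 2.414 -0.948 -0.471
vertex 2.375 -2.734 -0.869
vertex 0.988 -1.032 0.047
endloop
endfacet
facet normal 0.021 0.976 0.217
outer loop
vertex 0.988 -1.032 0.047
vertex 2.731 -1.142 0.37
vertex 2.414 -0.948 -0.471
endloop
endfacet
facet normal 0.939 0.055 -0.341
outer loop
vertex 2.414 -0.948 -0.471
vertex 2.692 -2.928 -0.027
vertex 2.375 -2.734 -0.869
endloop
endfacet
facet normal 0.938 0.055 -0.341
outer loop
vertex 2.731 -1.142 0.37
vertex 2.692 -2.928 -0.027
vertex 2.414 -0.948 -0.471
endloop
endfacet
facet normal 0.883 0.108 -0.457
outer loop
vertex 0.738 2.63 3.666
vertex 0.422 2.917 3.124
vertex 0.676 3.226 3.687
endloop
endfacet
facet normal 0.458 0.016 0.889
outer loop
vertex 0.738 2.63 3.666
vertex 0.676 3.226 3.687
vertex -0.366 2.496 4.238
endloop
endfacet
facet normal 0.458 0.016 0.889
outer loop
vertex -0.366 2.496 4.238
vertex 0.676 3.226 3.687
vertex -0.428 3.091 4.259
endloop
endfacet
facet normal -0.883 -0.108 0.457
outer loop
vertex -0.366 2.496 4.238
vertex -0.428 3.091 4.259
vertex -0.682 2.783 3.696
endloop
endfacet
facet normal 0.883 0.108 -0.458
outer loop
vertex 0.676 3.226 3.687
vertex 0.422 2.917 3.124
vertex 0.422 3.589 3.283
endloop
endfacet
facet normal 0.204 0.789 0.580
outer loop
vertex 0.676 3.226 3.687
vertex 0.422 3.589 3.283
vertex -0.428 3.091 4.259
endloop
endfacet
facet normal 0.204 0.788 0.580
outer loop
vertex -0.428 3.091 4.259
vertex 0.422 3.589 3.283
vertex -0.681 3.454 3.855
endloop
endfacet
facet normal -0.883 -0.107 0.457
outer loop
vertex -0.428 3.091 4.259
vertex -0.681 3.454 3.855
vertex -0.682 2.783 3.696
endloop
endfacet
facet normal 0.883 0.108 -0.457
outer loop
vertex 0.422 3.589 3.283
vertex 0.422 2.917 3.124
vertex 0.169 3.446 2.76
endloop
endfacet
facet normal -0.204 0.965 -0.165
outer loop
vertex 0.422 3.589 3.283
vertex 0.169 3.446 2.76
vertex -0.681 3.454 3.855
endloop
endfacet
facet normal -0.202 0.966 -0.164
outer loop
vertex -0.681 3.454 3.855
vertex 0.169 3.446 2.76
vertex -0.935 3.312 3.332
endloop
endfacet
facet normal -0.883 -0.107 0.458
outer loop
vertex -0.681 3.454 3.855
vertex -0.935 3.312 3.332
vertex -0.682 2.783 3.696
endloop
endfacet
facet normal 0.882 0.107 -0.458
outer loop
vertex 0.169 3.446 2.76
vertex 0.422 2.917 3.124
vertex 0.105 2.905 2.511
endloop
endfacet
facet normal -0.458 0.416 -0.786
outer loop
vertex 0.169 3.446 2.76
vertex 0.105 2.905 2.511
vertex -0.935 3.312 3.332
endloop
endfacet
facet normal -0.458 0.415 -0.786
outer loop
vertex -0.935 3.312 3.332
vertex 0.105 2.905 2.511
vertex -0.998 2.771 3.083
endloop
endfacet
facet normal -0.883 -0.108 0.457
outer loop
vertex -0.935 3.312 3.332
vertex -0.998 2.771 3.083
vertex -0.682 2.783 3.696
endloop
endfacet
facet normal 0.882 0.108 -0.458
outer loop
vertex 0.105 2.905 2.511
vertex 0.422 2.917 3.124
vertex 0.28 2.373 2.723
endloop
endfacet
facet normal -0.369 -0.446 -0.815
outer loop
vertex 0.105 2.905 2.511
vertex 0.28 2.373 2.723
vertex -0.998 2.771 3.083
endloop
endfacet
facet normal -0.369 -0.446 -0.815
outer loop
vertex -0.998 2.771 3.083
vertex 0.28 2.373 2.723
vertex -0.823 2.239 3.295
endloop
endfacet
facet normal -0.883 -0.108 0.457
outer loop
vertex -0.998 2.771 3.083
vertex -0.823 2.239 3.295
vertex -0.682 2.783 3.696
endloop
endfacet
facet normal 0.883 0.107 -0.458
outer loop
vertex 0.28 2.373 2.723
vertex 0.422 2.917 3.124
vertex 0.562 2.251 3.238
endloop
endfacet
facet normal -0.001 -0.973 -0.230
outer loop
vertex 0.28 2.373 2.723
vertex 0.562 2.251 3.238
vertex -0.823 2.239 3.295
endloop
endfacet
facet normal -0.001 -0.973 -0.230
outer loop
vertex -0.823 2.239 3.295
vertex 0.562 2.251 3.238
vertex -0.542 2.117 3.81
endloop
endfacet
facet normal -0.883 -0.108 0.456
outer loop
vertex -0.823 2.239 3.295
vertex -0.542 2.117 3.81
vertex -0.682 2.783 3.696
endloop
endfacet
facet normal 0.883 0.107 -0.458
outer loop
vertex 0.562 2.251 3.238
vertex 0.422 2.917 3.124
vertex 0.738 2.63 3.666
endloop
endfacet
facet normal 0.366 -0.766 0.528
outer loop
vertex 0.562 2.251 3.238
vertex 0.738 2.63 3.666
vertex -0.542 2.117 3.81
endloop
endfacet
facet normal 0.366 -0.766 0.528
outer loop
vertex -0.542 2.117 3.81
vertex 0.738 2.63 3.666
vertex -0.366 2.496 4.238
endloop
endfacet
facet normal -0.883 -0.107 0.458
outer loop
vertex -0.542 2.117 3.81
vertex -0.366 2.496 4.238
vertex -0.682 2.783 3.696
endloop
endfacet

endsolid


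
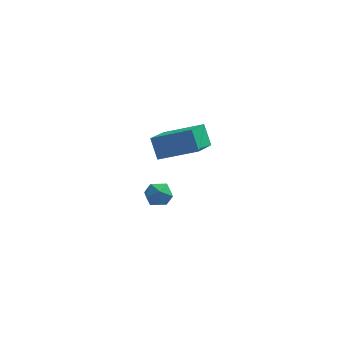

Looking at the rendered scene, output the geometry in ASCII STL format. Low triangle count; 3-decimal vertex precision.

solid 
facet normal -0.305 0.508 0.805
outer loop
vertex 2.036 0.477 3.922
vertex 3.727 0.358 4.637
vertex 2.461 1.937 3.161
endloop
endfacet
facet normal -0.919 0.065 -0.389
outer loop
vertex 2.793 1.382 2.283
vertex 2.036 0.477 3.922
vertex 2.461 1.937 3.161
endloop
endfacet
facet normal -0.304 0.509 0.805
outer loop
vertex 2.461 1.937 3.161
vertex 3.727 0.358 4.637
vertex 4.152 1.817 3.875
endloop
endfacet
facet normal 0.250 0.858 -0.448
outer loop
vertex 4.152 1.817 3.875
vertex 2.793 1.382 2.283
vertex 2.461 1.937 3.161
endloop
endfacet
facet normal -0.250 -0.858 0.448
outer loop
vertex 2.036 0.477 3.922
vertex 4.059 -0.197 3.759
vertex 3.727 0.358 4.637
endloop
endfacet
facet normal -0.919 0.065 -0.389
outer loop
vertex 2.368 -0.077 3.045
vertex 2.036 0.477 3.922
vertex 2.793 1.382 2.283
endloop
endfacet
facet normal -0.250 -0.859 0.448
outer loop
vertex 2.368 -0.077 3.045
vertex 4.059 -0.197 3.759
vertex 2.036 0.477 3.922
endloop
endfacet
facet normal 0.919 -0.065 0.389
outer loop
vertex 3.727 0.358 4.637
vertex 4.059 -0.197 3.759
vertex 4.152 1.817 3.875
endloop
endfacet
facet normal 0.250 0.859 -0.448
outer loop
vertex 4.484 1.263 2.998
vertex 2.793 1.382 2.283
vertex 4.152 1.817 3.875
endloop
endfacet
facet normal 0.919 -0.065 0.389
outer loop
vertex 4.152 1.817 3.875
vertex 4.059 -0.197 3.759
vertex 4.484 1.263 2.998
endloop
endfacet
facet normal 0.305 -0.509 -0.805
outer loop
vertex 4.484 1.263 2.998
vertex 2.368 -0.077 3.045
vertex 2.793 1.382 2.283
endloop
endfacet
facet normal 0.304 -0.508 -0.806
outer loop
vertex 4.059 -0.197 3.759
vertex 2.368 -0.077 3.045
vertex 4.484 1.263 2.998
endloop
endfacet
facet normal -0.682 0.628 0.375
outer loop
vertex 1.515 3.205 -1.941
vertex 1.792 3.116 -1.288
vertex 2.037 3.636 -1.713
endloop
endfacet
facet normal -0.526 0.796 -0.300
outer loop
vertex 1.515 3.205 -1.941
vertex 2.037 3.636 -1.713
vertex 2.045 3.389 -2.383
endloop
endfacet
facet normal -0.669 0.227 -0.708
outer loop
vertex 1.515 3.205 -1.941
vertex 2.045 3.389 -2.383
vertex 1.806 2.715 -2.373
endloop
endfacet
facet normal -0.913 -0.291 -0.285
outer loop
vertex 1.515 3.205 -1.941
vertex 1.806 2.715 -2.373
vertex 1.649 2.546 -1.696
endloop
endfacet
facet normal -0.922 -0.044 0.385
outer loop
vertex 1.515 3.205 -1.941
vertex 1.649 2.546 -1.696
vertex 1.792 3.116 -1.288
endloop
endfacet
facet normal 0.174 0.925 -0.339
outer loop
vertex 2.045 3.389 -2.383
vertex 2.037 3.636 -1.713
vertex 2.651 3.414 -2.004
endloop
endfacet
facet normal -0.078 0.653 0.754
outer loop
vertex 2.037 3.636 -1.713
vertex 1.792 3.116 -1.288
vertex 2.494 3.245 -1.327
endloop
endfacet
facet normal -0.464 -0.436 0.771
outer loop
vertex 1.792 3.116 -1.288
vertex 1.649 2.546 -1.696
vertex 2.255 2.571 -1.317
endloop
endfacet
facet normal -0.451 -0.836 -0.313
outer loop
vertex 1.649 2.546 -1.696
vertex 1.806 2.715 -2.373
vertex 2.263 2.324 -1.987
endloop
endfacet
facet normal -0.056 0.005 -0.998
outer loop
vertex 1.806 2.715 -2.373
vertex 2.045 3.389 -2.383
vertex 2.508 2.844 -2.412
endloop
endfacet
facet normal 0.913 0.291 0.285
outer loop
vertex 2.785 2.755 -1.759
vertex 2.651 3.414 -2.004
vertex 2.494 3.245 -1.327
endloop
endfacet
facet normal 0.669 -0.227 0.708
outer loop
vertex 2.785 2.755 -1.759
vertex 2.494 3.245 -1.327
vertex 2.255 2.571 -1.317
endloop
endfacet
facet normal 0.526 -0.796 0.300
outer loop
vertex 2.785 2.755 -1.759
vertex 2.255 2.571 -1.317
vertex 2.263 2.324 -1.987
endloop
endfacet
facet normal 0.682 -0.628 -0.375
outer loop
vertex 2.785 2.755 -1.759
vertex 2.263 2.324 -1.987
vertex 2.508 2.844 -2.412
endloop
endfacet
facet normal 0.922 0.044 -0.385
outer loop
vertex 2.785 2.755 -1.759
vertex 2.508 2.844 -2.412
vertex 2.651 3.414 -2.004
endloop
endfacet
facet normal 0.451 0.836 0.313
outer loop
vertex 2.494 3.245 -1.327
vertex 2.651 3.414 -2.004
vertex 2.037 3.636 -1.713
endloop
endfacet
facet normal 0.056 -0.005 0.998
outer loop
vertex 2.255 2.571 -1.317
vertex 2.494 3.245 -1.327
vertex 1.792 3.116 -1.288
endloop
endfacet
facet normal -0.174 -0.925 0.339
outer loop
vertex 2.263 2.324 -1.987
vertex 2.255 2.571 -1.317
vertex 1.649 2.546 -1.696
endloop
endfacet
facet normal 0.078 -0.653 -0.754
outer loop
vertex 2.508 2.844 -2.412
vertex 2.263 2.324 -1.987
vertex 1.806 2.715 -2.373
endloop
endfacet
facet normal 0.464 0.436 -0.771
outer loop
vertex 2.651 3.414 -2.004
vertex 2.508 2.844 -2.412
vertex 2.045 3.389 -2.383
endloop
endfacet

endsolid


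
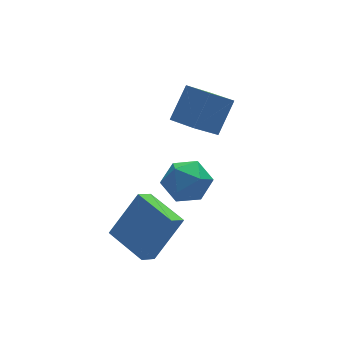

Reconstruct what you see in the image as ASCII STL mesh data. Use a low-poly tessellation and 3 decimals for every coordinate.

solid 
facet normal -0.571 -0.058 -0.819
outer loop
vertex -2.43 -3.851 -4.138
vertex -3.03 -2.126 -3.843
vertex -1.811 -3.559 -4.59
endloop
endfacet
facet normal 0.324 -0.933 -0.159
outer loop
vertex -0.59 -3.434 -2.837
vertex -2.43 -3.851 -4.138
vertex -1.811 -3.559 -4.59
endloop
endfacet
facet normal -0.571 -0.058 -0.819
outer loop
vertex -1.811 -3.559 -4.59
vertex -3.03 -2.126 -3.843
vertex -2.411 -1.834 -4.295
endloop
endfacet
facet normal 0.754 0.357 -0.551
outer loop
vertex -2.411 -1.834 -4.295
vertex -0.59 -3.434 -2.837
vertex -1.811 -3.559 -4.59
endloop
endfacet
facet normal -0.754 -0.357 0.551
outer loop
vertex -2.43 -3.851 -4.138
vertex -1.809 -2.001 -2.09
vertex -3.03 -2.126 -3.843
endloop
endfacet
facet normal 0.324 -0.933 -0.159
outer loop
vertex -1.209 -3.726 -2.385
vertex -2.43 -3.851 -4.138
vertex -0.59 -3.434 -2.837
endloop
endfacet
facet normal -0.754 -0.357 0.551
outer loop
vertex -1.209 -3.726 -2.385
vertex -1.809 -2.001 -2.09
vertex -2.43 -3.851 -4.138
endloop
endfacet
facet normal -0.324 0.933 0.159
outer loop
vertex -3.03 -2.126 -3.843
vertex -1.809 -2.001 -2.09
vertex -2.411 -1.834 -4.295
endloop
endfacet
facet normal 0.754 0.357 -0.551
outer loop
vertex -1.19 -1.709 -2.542
vertex -0.59 -3.434 -2.837
vertex -2.411 -1.834 -4.295
endloop
endfacet
facet normal -0.324 0.933 0.159
outer loop
vertex -2.411 -1.834 -4.295
vertex -1.809 -2.001 -2.09
vertex -1.19 -1.709 -2.542
endloop
endfacet
facet normal 0.571 0.058 0.819
outer loop
vertex -1.19 -1.709 -2.542
vertex -1.209 -3.726 -2.385
vertex -0.59 -3.434 -2.837
endloop
endfacet
facet normal 0.571 0.058 0.819
outer loop
vertex -1.809 -2.001 -2.09
vertex -1.209 -3.726 -2.385
vertex -1.19 -1.709 -2.542
endloop
endfacet
facet normal -0.561 -0.385 -0.733
outer loop
vertex 1.111 -0.384 -0.5
vertex 0.604 0.72 -0.691
vertex 2.288 -0.031 -1.587
endloop
endfacet
facet normal 0.413 -0.897 0.156
outer loop
vertex 3.236 0.62 -0.349
vertex 1.111 -0.384 -0.5
vertex 2.288 -0.031 -1.587
endloop
endfacet
facet normal -0.561 -0.385 -0.732
outer loop
vertex 2.288 -0.031 -1.587
vertex 0.604 0.72 -0.691
vertex 1.78 1.073 -1.778
endloop
endfacet
facet normal 0.717 0.215 -0.663
outer loop
vertex 1.78 1.073 -1.778
vertex 3.236 0.62 -0.349
vertex 2.288 -0.031 -1.587
endloop
endfacet
facet normal -0.718 -0.215 0.662
outer loop
vertex 1.111 -0.384 -0.5
vertex 1.552 1.371 0.547
vertex 0.604 0.72 -0.691
endloop
endfacet
facet normal 0.413 -0.897 0.155
outer loop
vertex 2.06 0.267 0.738
vertex 1.111 -0.384 -0.5
vertex 3.236 0.62 -0.349
endloop
endfacet
facet normal -0.717 -0.215 0.663
outer loop
vertex 2.06 0.267 0.738
vertex 1.552 1.371 0.547
vertex 1.111 -0.384 -0.5
endloop
endfacet
facet normal -0.413 0.897 -0.156
outer loop
vertex 0.604 0.72 -0.691
vertex 1.552 1.371 0.547
vertex 1.78 1.073 -1.778
endloop
endfacet
facet normal 0.717 0.215 -0.663
outer loop
vertex 2.729 1.724 -0.54
vertex 3.236 0.62 -0.349
vertex 1.78 1.073 -1.778
endloop
endfacet
facet normal -0.413 0.897 -0.156
outer loop
vertex 1.78 1.073 -1.778
vertex 1.552 1.371 0.547
vertex 2.729 1.724 -0.54
endloop
endfacet
facet normal 0.562 0.385 0.733
outer loop
vertex 2.729 1.724 -0.54
vertex 2.06 0.267 0.738
vertex 3.236 0.62 -0.349
endloop
endfacet
facet normal 0.561 0.385 0.733
outer loop
vertex 1.552 1.371 0.547
vertex 2.06 0.267 0.738
vertex 2.729 1.724 -0.54
endloop
endfacet
facet normal -0.671 0.519 0.530
outer loop
vertex 0.099 -0.765 -1.955
vertex -0.672 -1.364 -2.345
vertex -0.187 -1.645 -1.456
endloop
endfacet
facet normal -0.041 0.503 0.863
outer loop
vertex 0.099 -0.765 -1.955
vertex -0.187 -1.645 -1.456
vertex 0.832 -1.401 -1.55
endloop
endfacet
facet normal 0.447 0.786 0.426
outer loop
vertex 0.099 -0.765 -1.955
vertex 0.832 -1.401 -1.55
vertex 0.976 -0.969 -2.498
endloop
endfacet
facet normal 0.118 0.977 -0.177
outer loop
vertex 0.099 -0.765 -1.955
vertex 0.976 -0.969 -2.498
vertex 0.046 -0.946 -2.989
endloop
endfacet
facet normal -0.573 0.811 -0.113
outer loop
vertex 0.099 -0.765 -1.955
vertex 0.046 -0.946 -2.989
vertex -0.672 -1.364 -2.345
endloop
endfacet
facet normal 0.133 -0.181 0.974
outer loop
vertex 0.832 -1.401 -1.55
vertex -0.187 -1.645 -1.456
vertex 0.514 -2.394 -1.691
endloop
endfacet
facet normal -0.887 -0.155 0.435
outer loop
vertex -0.187 -1.645 -1.456
vertex -0.672 -1.364 -2.345
vertex -0.416 -2.371 -2.182
endloop
endfacet
facet normal -0.729 0.319 -0.605
outer loop
vertex -0.672 -1.364 -2.345
vertex 0.046 -0.946 -2.989
vertex -0.272 -1.939 -3.13
endloop
endfacet
facet normal 0.389 0.587 -0.710
outer loop
vertex 0.046 -0.946 -2.989
vertex 0.976 -0.969 -2.498
vertex 0.747 -1.695 -3.224
endloop
endfacet
facet normal 0.923 0.278 0.267
outer loop
vertex 0.976 -0.969 -2.498
vertex 0.832 -1.401 -1.55
vertex 1.232 -1.976 -2.335
endloop
endfacet
facet normal -0.118 -0.977 0.177
outer loop
vertex 0.461 -2.575 -2.725
vertex 0.514 -2.394 -1.691
vertex -0.416 -2.371 -2.182
endloop
endfacet
facet normal -0.447 -0.786 -0.426
outer loop
vertex 0.461 -2.575 -2.725
vertex -0.416 -2.371 -2.182
vertex -0.272 -1.939 -3.13
endloop
endfacet
facet normal 0.041 -0.503 -0.863
outer loop
vertex 0.461 -2.575 -2.725
vertex -0.272 -1.939 -3.13
vertex 0.747 -1.695 -3.224
endloop
endfacet
facet normal 0.671 -0.519 -0.530
outer loop
vertex 0.461 -2.575 -2.725
vertex 0.747 -1.695 -3.224
vertex 1.232 -1.976 -2.335
endloop
endfacet
facet normal 0.573 -0.811 0.113
outer loop
vertex 0.461 -2.575 -2.725
vertex 1.232 -1.976 -2.335
vertex 0.514 -2.394 -1.691
endloop
endfacet
facet normal -0.389 -0.587 0.710
outer loop
vertex -0.416 -2.371 -2.182
vertex 0.514 -2.394 -1.691
vertex -0.187 -1.645 -1.456
endloop
endfacet
facet normal -0.923 -0.278 -0.267
outer loop
vertex -0.272 -1.939 -3.13
vertex -0.416 -2.371 -2.182
vertex -0.672 -1.364 -2.345
endloop
endfacet
facet normal -0.133 0.181 -0.974
outer loop
vertex 0.747 -1.695 -3.224
vertex -0.272 -1.939 -3.13
vertex 0.046 -0.946 -2.989
endloop
endfacet
facet normal 0.887 0.155 -0.435
outer loop
vertex 1.232 -1.976 -2.335
vertex 0.747 -1.695 -3.224
vertex 0.976 -0.969 -2.498
endloop
endfacet
facet normal 0.729 -0.319 0.605
outer loop
vertex 0.514 -2.394 -1.691
vertex 1.232 -1.976 -2.335
vertex 0.832 -1.401 -1.55
endloop
endfacet

endsolid


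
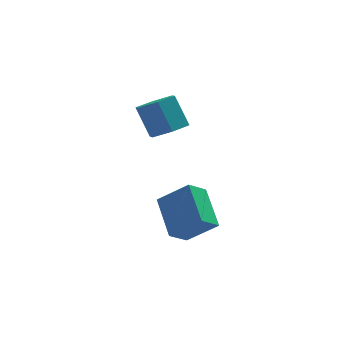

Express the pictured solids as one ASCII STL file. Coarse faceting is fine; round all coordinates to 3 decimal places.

solid 
facet normal -0.691 -0.363 0.625
outer loop
vertex 0.461 -4.629 -2.634
vertex 0.364 -2.935 -1.756
vertex -0.685 -4.175 -3.637
endloop
endfacet
facet normal 0.050 -0.887 -0.459
outer loop
vertex 0.096 -3.765 -4.344
vertex 0.461 -4.629 -2.634
vertex -0.685 -4.175 -3.637
endloop
endfacet
facet normal -0.691 -0.363 0.625
outer loop
vertex -0.685 -4.175 -3.637
vertex 0.364 -2.935 -1.756
vertex -0.782 -2.481 -2.76
endloop
endfacet
facet normal -0.721 0.285 -0.631
outer loop
vertex -0.782 -2.481 -2.76
vertex 0.096 -3.765 -4.344
vertex -0.685 -4.175 -3.637
endloop
endfacet
facet normal 0.721 -0.286 0.631
outer loop
vertex 0.461 -4.629 -2.634
vertex 1.145 -2.525 -2.463
vertex 0.364 -2.935 -1.756
endloop
endfacet
facet normal 0.051 -0.887 -0.459
outer loop
vertex 1.242 -4.219 -3.34
vertex 0.461 -4.629 -2.634
vertex 0.096 -3.765 -4.344
endloop
endfacet
facet normal 0.721 -0.286 0.632
outer loop
vertex 1.242 -4.219 -3.34
vertex 1.145 -2.525 -2.463
vertex 0.461 -4.629 -2.634
endloop
endfacet
facet normal -0.050 0.887 0.459
outer loop
vertex 0.364 -2.935 -1.756
vertex 1.145 -2.525 -2.463
vertex -0.782 -2.481 -2.76
endloop
endfacet
facet normal -0.721 0.286 -0.631
outer loop
vertex -0.001 -2.071 -3.466
vertex 0.096 -3.765 -4.344
vertex -0.782 -2.481 -2.76
endloop
endfacet
facet normal -0.051 0.887 0.459
outer loop
vertex -0.782 -2.481 -2.76
vertex 1.145 -2.525 -2.463
vertex -0.001 -2.071 -3.466
endloop
endfacet
facet normal 0.691 0.363 -0.625
outer loop
vertex -0.001 -2.071 -3.466
vertex 1.242 -4.219 -3.34
vertex 0.096 -3.765 -4.344
endloop
endfacet
facet normal 0.691 0.363 -0.625
outer loop
vertex 1.145 -2.525 -2.463
vertex 1.242 -4.219 -3.34
vertex -0.001 -2.071 -3.466
endloop
endfacet
facet normal 0.262 -0.520 -0.813
outer loop
vertex 0.66 -1.762 0.826
vertex -0.044 -1.451 0.4
vertex 0.719 -1.014 0.366
endloop
endfacet
facet normal 0.963 0.082 0.257
outer loop
vertex 0.66 -1.762 0.826
vertex 0.719 -1.014 0.366
vertex 0.269 -0.981 2.045
endloop
endfacet
facet normal 0.963 0.082 0.257
outer loop
vertex 0.269 -0.981 2.045
vertex 0.719 -1.014 0.366
vertex 0.328 -0.233 1.585
endloop
endfacet
facet normal -0.260 0.521 0.813
outer loop
vertex 0.269 -0.981 2.045
vertex 0.328 -0.233 1.585
vertex -0.436 -0.669 1.62
endloop
endfacet
facet normal 0.262 -0.520 -0.813
outer loop
vertex 0.719 -1.014 0.366
vertex -0.044 -1.451 0.4
vertex 0.015 -0.703 -0.06
endloop
endfacet
facet normal 0.540 0.777 -0.325
outer loop
vertex 0.719 -1.014 0.366
vertex 0.015 -0.703 -0.06
vertex 0.328 -0.233 1.585
endloop
endfacet
facet normal 0.539 0.777 -0.325
outer loop
vertex 0.328 -0.233 1.585
vertex 0.015 -0.703 -0.06
vertex -0.377 0.078 1.159
endloop
endfacet
facet normal -0.261 0.522 0.812
outer loop
vertex 0.328 -0.233 1.585
vertex -0.377 0.078 1.159
vertex -0.436 -0.669 1.62
endloop
endfacet
facet normal 0.260 -0.521 -0.813
outer loop
vertex 0.015 -0.703 -0.06
vertex -0.044 -1.451 0.4
vertex -0.749 -1.139 -0.025
endloop
endfacet
facet normal -0.423 0.695 -0.581
outer loop
vertex 0.015 -0.703 -0.06
vertex -0.749 -1.139 -0.025
vertex -0.377 0.078 1.159
endloop
endfacet
facet normal -0.424 0.695 -0.581
outer loop
vertex -0.377 0.078 1.159
vertex -0.749 -1.139 -0.025
vertex -1.14 -0.358 1.194
endloop
endfacet
facet normal -0.261 0.522 0.812
outer loop
vertex -0.377 0.078 1.159
vertex -1.14 -0.358 1.194
vertex -0.436 -0.669 1.62
endloop
endfacet
facet normal 0.260 -0.521 -0.813
outer loop
vertex -0.749 -1.139 -0.025
vertex -0.044 -1.451 0.4
vertex -0.808 -1.887 0.435
endloop
endfacet
facet normal -0.963 -0.082 -0.257
outer loop
vertex -0.749 -1.139 -0.025
vertex -0.808 -1.887 0.435
vertex -1.14 -0.358 1.194
endloop
endfacet
facet normal -0.963 -0.082 -0.257
outer loop
vertex -1.14 -0.358 1.194
vertex -0.808 -1.887 0.435
vertex -1.199 -1.106 1.654
endloop
endfacet
facet normal -0.262 0.520 0.813
outer loop
vertex -1.14 -0.358 1.194
vertex -1.199 -1.106 1.654
vertex -0.436 -0.669 1.62
endloop
endfacet
facet normal 0.261 -0.522 -0.812
outer loop
vertex -0.808 -1.887 0.435
vertex -0.044 -1.451 0.4
vertex -0.103 -2.198 0.861
endloop
endfacet
facet normal -0.539 -0.777 0.325
outer loop
vertex -0.808 -1.887 0.435
vertex -0.103 -2.198 0.861
vertex -1.199 -1.106 1.654
endloop
endfacet
facet normal -0.540 -0.777 0.324
outer loop
vertex -1.199 -1.106 1.654
vertex -0.103 -2.198 0.861
vertex -0.495 -1.417 2.08
endloop
endfacet
facet normal -0.262 0.520 0.813
outer loop
vertex -1.199 -1.106 1.654
vertex -0.495 -1.417 2.08
vertex -0.436 -0.669 1.62
endloop
endfacet
facet normal 0.261 -0.522 -0.812
outer loop
vertex -0.103 -2.198 0.861
vertex -0.044 -1.451 0.4
vertex 0.66 -1.762 0.826
endloop
endfacet
facet normal 0.424 -0.695 0.581
outer loop
vertex -0.103 -2.198 0.861
vertex 0.66 -1.762 0.826
vertex -0.495 -1.417 2.08
endloop
endfacet
facet normal 0.423 -0.695 0.581
outer loop
vertex -0.495 -1.417 2.08
vertex 0.66 -1.762 0.826
vertex 0.269 -0.981 2.045
endloop
endfacet
facet normal -0.260 0.521 0.813
outer loop
vertex -0.495 -1.417 2.08
vertex 0.269 -0.981 2.045
vertex -0.436 -0.669 1.62
endloop
endfacet

endsolid


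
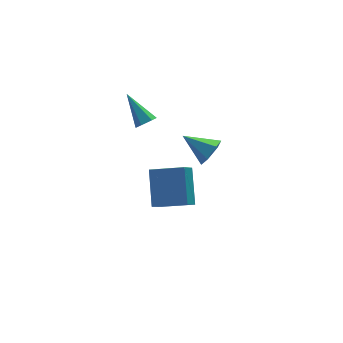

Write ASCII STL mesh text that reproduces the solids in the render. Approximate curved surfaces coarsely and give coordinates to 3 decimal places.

solid 
facet normal 0.665 -0.568 -0.485
outer loop
vertex 2.204 -1.678 1.192
vertex 1.792 -2.343 1.405
vertex 1.614 -1.96 0.713
endloop
endfacet
facet normal -0.110 0.910 -0.400
outer loop
vertex 2.204 -1.678 1.192
vertex 1.614 -1.96 0.713
vertex 0.708 -1.417 2.195
endloop
endfacet
facet normal 0.666 -0.567 -0.485
outer loop
vertex 1.614 -1.96 0.713
vertex 1.792 -2.343 1.405
vertex 1.203 -2.625 0.926
endloop
endfacet
facet normal -0.766 0.289 -0.574
outer loop
vertex 1.614 -1.96 0.713
vertex 1.203 -2.625 0.926
vertex 0.708 -1.417 2.195
endloop
endfacet
facet normal 0.666 -0.568 -0.484
outer loop
vertex 1.203 -2.625 0.926
vertex 1.792 -2.343 1.405
vertex 1.38 -3.007 1.618
endloop
endfacet
facet normal -0.919 -0.395 0.017
outer loop
vertex 1.203 -2.625 0.926
vertex 1.38 -3.007 1.618
vertex 0.708 -1.417 2.195
endloop
endfacet
facet normal 0.665 -0.568 -0.485
outer loop
vertex 1.38 -3.007 1.618
vertex 1.792 -2.343 1.405
vertex 1.97 -2.725 2.096
endloop
endfacet
facet normal -0.416 -0.460 0.784
outer loop
vertex 1.38 -3.007 1.618
vertex 1.97 -2.725 2.096
vertex 0.708 -1.417 2.195
endloop
endfacet
facet normal 0.665 -0.568 -0.485
outer loop
vertex 1.97 -2.725 2.096
vertex 1.792 -2.343 1.405
vertex 2.382 -2.061 1.883
endloop
endfacet
facet normal 0.240 0.159 0.958
outer loop
vertex 1.97 -2.725 2.096
vertex 2.382 -2.061 1.883
vertex 0.708 -1.417 2.195
endloop
endfacet
facet normal 0.665 -0.567 -0.486
outer loop
vertex 2.382 -2.061 1.883
vertex 1.792 -2.343 1.405
vertex 2.204 -1.678 1.192
endloop
endfacet
facet normal 0.393 0.844 0.366
outer loop
vertex 2.382 -2.061 1.883
vertex 2.204 -1.678 1.192
vertex 0.708 -1.417 2.195
endloop
endfacet
facet normal 0.281 -0.697 -0.660
outer loop
vertex -0.035 1.074 1.476
vertex -0.394 0.702 1.716
vertex -0.572 1.035 1.289
endloop
endfacet
facet normal 0.106 0.867 -0.486
outer loop
vertex -0.035 1.074 1.476
vertex -0.572 1.035 1.289
vertex -0.926 2.018 2.964
endloop
endfacet
facet normal 0.282 -0.696 -0.660
outer loop
vertex -0.572 1.035 1.289
vertex -0.394 0.702 1.716
vertex -0.931 0.662 1.529
endloop
endfacet
facet normal -0.772 0.463 -0.435
outer loop
vertex -0.572 1.035 1.289
vertex -0.931 0.662 1.529
vertex -0.926 2.018 2.964
endloop
endfacet
facet normal 0.282 -0.697 -0.659
outer loop
vertex -0.931 0.662 1.529
vertex -0.394 0.702 1.716
vertex -0.753 0.33 1.956
endloop
endfacet
facet normal -0.949 -0.228 0.218
outer loop
vertex -0.931 0.662 1.529
vertex -0.753 0.33 1.956
vertex -0.926 2.018 2.964
endloop
endfacet
facet normal 0.281 -0.697 -0.660
outer loop
vertex -0.753 0.33 1.956
vertex -0.394 0.702 1.716
vertex -0.216 0.369 2.143
endloop
endfacet
facet normal -0.248 -0.515 0.820
outer loop
vertex -0.753 0.33 1.956
vertex -0.216 0.369 2.143
vertex -0.926 2.018 2.964
endloop
endfacet
facet normal 0.283 -0.696 -0.660
outer loop
vertex -0.216 0.369 2.143
vertex -0.394 0.702 1.716
vertex 0.143 0.742 1.904
endloop
endfacet
facet normal 0.629 -0.112 0.769
outer loop
vertex -0.216 0.369 2.143
vertex 0.143 0.742 1.904
vertex -0.926 2.018 2.964
endloop
endfacet
facet normal 0.283 -0.698 -0.659
outer loop
vertex 0.143 0.742 1.904
vertex -0.394 0.702 1.716
vertex -0.035 1.074 1.476
endloop
endfacet
facet normal 0.806 0.580 0.115
outer loop
vertex 0.143 0.742 1.904
vertex -0.035 1.074 1.476
vertex -0.926 2.018 2.964
endloop
endfacet
facet normal -0.842 0.469 -0.268
outer loop
vertex -0.012 1.522 -2.759
vertex 0.618 2.183 -3.583
vertex -0.378 0.015 -4.247
endloop
endfacet
facet normal -0.512 -0.537 0.670
outer loop
vertex 1.162 -0.843 -3.757
vertex -0.012 1.522 -2.759
vertex -0.378 0.015 -4.247
endloop
endfacet
facet normal -0.842 0.469 -0.268
outer loop
vertex -0.378 0.015 -4.247
vertex 0.618 2.183 -3.583
vertex 0.252 0.676 -5.071
endloop
endfacet
facet normal -0.170 -0.701 -0.693
outer loop
vertex 0.252 0.676 -5.071
vertex 1.162 -0.843 -3.757
vertex -0.378 0.015 -4.247
endloop
endfacet
facet normal 0.170 0.701 0.693
outer loop
vertex -0.012 1.522 -2.759
vertex 2.158 1.325 -3.093
vertex 0.618 2.183 -3.583
endloop
endfacet
facet normal -0.512 -0.537 0.670
outer loop
vertex 1.528 0.664 -2.269
vertex -0.012 1.522 -2.759
vertex 1.162 -0.843 -3.757
endloop
endfacet
facet normal 0.170 0.701 0.693
outer loop
vertex 1.528 0.664 -2.269
vertex 2.158 1.325 -3.093
vertex -0.012 1.522 -2.759
endloop
endfacet
facet normal 0.512 0.537 -0.670
outer loop
vertex 0.618 2.183 -3.583
vertex 2.158 1.325 -3.093
vertex 0.252 0.676 -5.071
endloop
endfacet
facet normal -0.170 -0.701 -0.693
outer loop
vertex 1.792 -0.182 -4.581
vertex 1.162 -0.843 -3.757
vertex 0.252 0.676 -5.071
endloop
endfacet
facet normal 0.512 0.537 -0.670
outer loop
vertex 0.252 0.676 -5.071
vertex 2.158 1.325 -3.093
vertex 1.792 -0.182 -4.581
endloop
endfacet
facet normal 0.842 -0.469 0.268
outer loop
vertex 1.792 -0.182 -4.581
vertex 1.528 0.664 -2.269
vertex 1.162 -0.843 -3.757
endloop
endfacet
facet normal 0.842 -0.469 0.268
outer loop
vertex 2.158 1.325 -3.093
vertex 1.528 0.664 -2.269
vertex 1.792 -0.182 -4.581
endloop
endfacet

endsolid


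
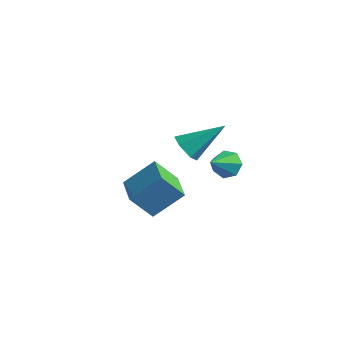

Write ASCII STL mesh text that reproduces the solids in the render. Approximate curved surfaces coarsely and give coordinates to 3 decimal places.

solid 
facet normal -0.477 -0.662 -0.579
outer loop
vertex -2.342 -0.654 -1.328
vertex -2.938 -0.272 -1.274
vertex -2.48 -0.142 -1.8
endloop
endfacet
facet normal 0.963 0.011 -0.269
outer loop
vertex -2.342 -0.654 -1.328
vertex -2.48 -0.142 -1.8
vertex -2.042 0.972 -0.186
endloop
endfacet
facet normal -0.476 -0.663 -0.578
outer loop
vertex -2.48 -0.142 -1.8
vertex -2.938 -0.272 -1.274
vertex -3.076 0.239 -1.746
endloop
endfacet
facet normal 0.395 0.702 -0.592
outer loop
vertex -2.48 -0.142 -1.8
vertex -3.076 0.239 -1.746
vertex -2.042 0.972 -0.186
endloop
endfacet
facet normal -0.477 -0.662 -0.578
outer loop
vertex -3.076 0.239 -1.746
vertex -2.938 -0.272 -1.274
vertex -3.534 0.109 -1.219
endloop
endfacet
facet normal -0.419 0.896 -0.143
outer loop
vertex -3.076 0.239 -1.746
vertex -3.534 0.109 -1.219
vertex -2.042 0.972 -0.186
endloop
endfacet
facet normal -0.477 -0.662 -0.579
outer loop
vertex -3.534 0.109 -1.219
vertex -2.938 -0.272 -1.274
vertex -3.396 -0.403 -0.747
endloop
endfacet
facet normal -0.667 0.400 0.629
outer loop
vertex -3.534 0.109 -1.219
vertex -3.396 -0.403 -0.747
vertex -2.042 0.972 -0.186
endloop
endfacet
facet normal -0.476 -0.662 -0.578
outer loop
vertex -3.396 -0.403 -0.747
vertex -2.938 -0.272 -1.274
vertex -2.799 -0.784 -0.802
endloop
endfacet
facet normal -0.098 -0.291 0.952
outer loop
vertex -3.396 -0.403 -0.747
vertex -2.799 -0.784 -0.802
vertex -2.042 0.972 -0.186
endloop
endfacet
facet normal -0.477 -0.662 -0.578
outer loop
vertex -2.799 -0.784 -0.802
vertex -2.938 -0.272 -1.274
vertex -2.342 -0.654 -1.328
endloop
endfacet
facet normal 0.716 -0.485 0.502
outer loop
vertex -2.799 -0.784 -0.802
vertex -2.342 -0.654 -1.328
vertex -2.042 0.972 -0.186
endloop
endfacet
facet normal -0.075 0.848 -0.524
outer loop
vertex -0.336 -0.31 -1.602
vertex -0.916 -0.184 -1.315
vertex -0.312 -0.008 -1.117
endloop
endfacet
facet normal 0.931 -0.329 0.159
outer loop
vertex -0.336 -0.31 -1.602
vertex -0.312 -0.008 -1.117
vertex -0.824 -1.236 -0.665
endloop
endfacet
facet normal -0.075 0.848 -0.524
outer loop
vertex -0.312 -0.008 -1.117
vertex -0.916 -0.184 -1.315
vertex -0.744 0.162 -0.78
endloop
endfacet
facet normal 0.622 0.029 0.783
outer loop
vertex -0.312 -0.008 -1.117
vertex -0.744 0.162 -0.78
vertex -0.824 -1.236 -0.665
endloop
endfacet
facet normal -0.075 0.848 -0.524
outer loop
vertex -0.744 0.162 -0.78
vertex -0.916 -0.184 -1.315
vertex -1.305 0.071 -0.847
endloop
endfacet
facet normal -0.132 0.089 0.987
outer loop
vertex -0.744 0.162 -0.78
vertex -1.305 0.071 -0.847
vertex -0.824 -1.236 -0.665
endloop
endfacet
facet normal -0.075 0.848 -0.525
outer loop
vertex -1.305 0.071 -0.847
vertex -0.916 -0.184 -1.315
vertex -1.574 -0.212 -1.266
endloop
endfacet
facet normal -0.761 -0.194 0.619
outer loop
vertex -1.305 0.071 -0.847
vertex -1.574 -0.212 -1.266
vertex -0.824 -1.236 -0.665
endloop
endfacet
facet normal -0.075 0.848 -0.525
outer loop
vertex -1.574 -0.212 -1.266
vertex -0.916 -0.184 -1.315
vertex -1.348 -0.474 -1.722
endloop
endfacet
facet normal -0.793 -0.607 -0.044
outer loop
vertex -1.574 -0.212 -1.266
vertex -1.348 -0.474 -1.722
vertex -0.824 -1.236 -0.665
endloop
endfacet
facet normal -0.075 0.848 -0.525
outer loop
vertex -1.348 -0.474 -1.722
vertex -0.916 -0.184 -1.315
vertex -0.797 -0.518 -1.872
endloop
endfacet
facet normal -0.204 -0.839 -0.504
outer loop
vertex -1.348 -0.474 -1.722
vertex -0.797 -0.518 -1.872
vertex -0.824 -1.236 -0.665
endloop
endfacet
facet normal -0.075 0.848 -0.525
outer loop
vertex -0.797 -0.518 -1.872
vertex -0.916 -0.184 -1.315
vertex -0.336 -0.31 -1.602
endloop
endfacet
facet normal 0.564 -0.715 -0.413
outer loop
vertex -0.797 -0.518 -1.872
vertex -0.336 -0.31 -1.602
vertex -0.824 -1.236 -0.665
endloop
endfacet
facet normal -0.410 -0.498 0.764
outer loop
vertex -0.43 -4.256 0.124
vertex -1.597 -3.38 0.068
vertex -1.097 -5.208 -0.855
endloop
endfacet
facet normal 0.799 -0.600 0.039
outer loop
vertex -0.563 -4.56 -1.848
vertex -0.43 -4.256 0.124
vertex -1.097 -5.208 -0.855
endloop
endfacet
facet normal -0.411 -0.498 0.764
outer loop
vertex -1.097 -5.208 -0.855
vertex -1.597 -3.38 0.068
vertex -2.264 -4.332 -0.912
endloop
endfacet
facet normal -0.439 -0.626 -0.645
outer loop
vertex -2.264 -4.332 -0.912
vertex -0.563 -4.56 -1.848
vertex -1.097 -5.208 -0.855
endloop
endfacet
facet normal 0.439 0.626 0.645
outer loop
vertex -0.43 -4.256 0.124
vertex -1.063 -2.732 -0.925
vertex -1.597 -3.38 0.068
endloop
endfacet
facet normal 0.799 -0.600 0.039
outer loop
vertex 0.104 -3.608 -0.868
vertex -0.43 -4.256 0.124
vertex -0.563 -4.56 -1.848
endloop
endfacet
facet normal 0.438 0.626 0.645
outer loop
vertex 0.104 -3.608 -0.868
vertex -1.063 -2.732 -0.925
vertex -0.43 -4.256 0.124
endloop
endfacet
facet normal -0.799 0.600 -0.039
outer loop
vertex -1.597 -3.38 0.068
vertex -1.063 -2.732 -0.925
vertex -2.264 -4.332 -0.912
endloop
endfacet
facet normal -0.439 -0.626 -0.645
outer loop
vertex -1.73 -3.684 -1.904
vertex -0.563 -4.56 -1.848
vertex -2.264 -4.332 -0.912
endloop
endfacet
facet normal -0.799 0.600 -0.039
outer loop
vertex -2.264 -4.332 -0.912
vertex -1.063 -2.732 -0.925
vertex -1.73 -3.684 -1.904
endloop
endfacet
facet normal 0.411 0.498 -0.764
outer loop
vertex -1.73 -3.684 -1.904
vertex 0.104 -3.608 -0.868
vertex -0.563 -4.56 -1.848
endloop
endfacet
facet normal 0.411 0.498 -0.764
outer loop
vertex -1.063 -2.732 -0.925
vertex 0.104 -3.608 -0.868
vertex -1.73 -3.684 -1.904
endloop
endfacet

endsolid
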